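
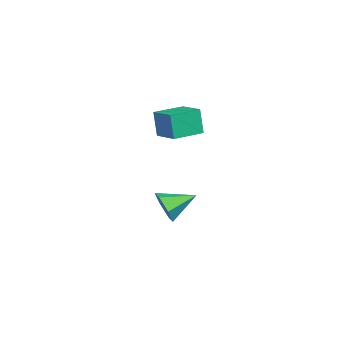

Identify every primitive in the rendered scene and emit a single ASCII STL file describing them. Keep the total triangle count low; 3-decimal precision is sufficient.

solid 
facet normal -0.590 -0.790 -0.168
outer loop
vertex 3.037 -2.569 3.919
vertex 1.912 -1.736 3.955
vertex 3.136 -2.383 2.697
endloop
endfacet
facet normal 0.803 -0.595 -0.026
outer loop
vertex 3.868 -1.404 2.905
vertex 3.037 -2.569 3.919
vertex 3.136 -2.383 2.697
endloop
endfacet
facet normal -0.590 -0.790 -0.168
outer loop
vertex 3.136 -2.383 2.697
vertex 1.912 -1.736 3.955
vertex 2.011 -1.55 2.733
endloop
endfacet
facet normal 0.079 0.150 -0.985
outer loop
vertex 2.011 -1.55 2.733
vertex 3.868 -1.404 2.905
vertex 3.136 -2.383 2.697
endloop
endfacet
facet normal -0.079 -0.150 0.985
outer loop
vertex 3.037 -2.569 3.919
vertex 2.644 -0.757 4.163
vertex 1.912 -1.736 3.955
endloop
endfacet
facet normal 0.803 -0.595 -0.026
outer loop
vertex 3.769 -1.59 4.127
vertex 3.037 -2.569 3.919
vertex 3.868 -1.404 2.905
endloop
endfacet
facet normal -0.079 -0.150 0.985
outer loop
vertex 3.769 -1.59 4.127
vertex 2.644 -0.757 4.163
vertex 3.037 -2.569 3.919
endloop
endfacet
facet normal -0.803 0.595 0.026
outer loop
vertex 1.912 -1.736 3.955
vertex 2.644 -0.757 4.163
vertex 2.011 -1.55 2.733
endloop
endfacet
facet normal 0.079 0.150 -0.985
outer loop
vertex 2.743 -0.571 2.941
vertex 3.868 -1.404 2.905
vertex 2.011 -1.55 2.733
endloop
endfacet
facet normal -0.803 0.595 0.026
outer loop
vertex 2.011 -1.55 2.733
vertex 2.644 -0.757 4.163
vertex 2.743 -0.571 2.941
endloop
endfacet
facet normal 0.590 0.790 0.168
outer loop
vertex 2.743 -0.571 2.941
vertex 3.769 -1.59 4.127
vertex 3.868 -1.404 2.905
endloop
endfacet
facet normal 0.590 0.790 0.168
outer loop
vertex 2.644 -0.757 4.163
vertex 3.769 -1.59 4.127
vertex 2.743 -0.571 2.941
endloop
endfacet
facet normal 0.539 -0.762 -0.359
outer loop
vertex 2.222 -2.053 -2.447
vertex 1.929 -2.553 -1.826
vertex 1.51 -2.502 -2.564
endloop
endfacet
facet normal -0.316 0.675 -0.666
outer loop
vertex 2.222 -2.053 -2.447
vertex 1.51 -2.502 -2.564
vertex 1.131 -1.427 -1.294
endloop
endfacet
facet normal 0.540 -0.761 -0.359
outer loop
vertex 1.51 -2.502 -2.564
vertex 1.929 -2.553 -1.826
vertex 1.217 -3.003 -1.942
endloop
endfacet
facet normal -0.928 0.097 -0.359
outer loop
vertex 1.51 -2.502 -2.564
vertex 1.217 -3.003 -1.942
vertex 1.131 -1.427 -1.294
endloop
endfacet
facet normal 0.540 -0.761 -0.360
outer loop
vertex 1.217 -3.003 -1.942
vertex 1.929 -2.553 -1.826
vertex 1.637 -3.054 -1.204
endloop
endfacet
facet normal -0.851 -0.239 0.468
outer loop
vertex 1.217 -3.003 -1.942
vertex 1.637 -3.054 -1.204
vertex 1.131 -1.427 -1.294
endloop
endfacet
facet normal 0.540 -0.761 -0.360
outer loop
vertex 1.637 -3.054 -1.204
vertex 1.929 -2.553 -1.826
vertex 2.349 -2.604 -1.088
endloop
endfacet
facet normal -0.163 0.004 0.987
outer loop
vertex 1.637 -3.054 -1.204
vertex 2.349 -2.604 -1.088
vertex 1.131 -1.427 -1.294
endloop
endfacet
facet normal 0.539 -0.762 -0.359
outer loop
vertex 2.349 -2.604 -1.088
vertex 1.929 -2.553 -1.826
vertex 2.641 -2.104 -1.71
endloop
endfacet
facet normal 0.448 0.582 0.678
outer loop
vertex 2.349 -2.604 -1.088
vertex 2.641 -2.104 -1.71
vertex 1.131 -1.427 -1.294
endloop
endfacet
facet normal 0.539 -0.762 -0.359
outer loop
vertex 2.641 -2.104 -1.71
vertex 1.929 -2.553 -1.826
vertex 2.222 -2.053 -2.447
endloop
endfacet
facet normal 0.371 0.917 -0.147
outer loop
vertex 2.641 -2.104 -1.71
vertex 2.222 -2.053 -2.447
vertex 1.131 -1.427 -1.294
endloop
endfacet

endsolid


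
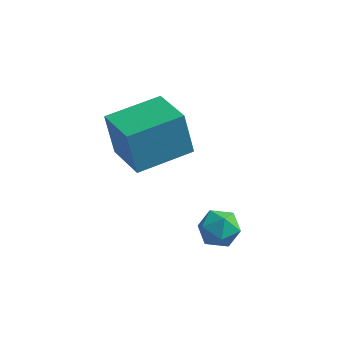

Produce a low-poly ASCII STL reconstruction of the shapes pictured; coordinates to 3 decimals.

solid 
facet normal -0.669 -0.737 -0.093
outer loop
vertex -2.01 0.881 -1.13
vertex -3.183 1.993 -1.508
vertex -1.648 0.744 -2.651
endloop
endfacet
facet normal 0.707 -0.670 0.228
outer loop
vertex -0.357 2.167 -2.472
vertex -2.01 0.881 -1.13
vertex -1.648 0.744 -2.651
endloop
endfacet
facet normal -0.669 -0.737 -0.093
outer loop
vertex -1.648 0.744 -2.651
vertex -3.183 1.993 -1.508
vertex -2.821 1.856 -3.03
endloop
endfacet
facet normal 0.230 -0.087 -0.969
outer loop
vertex -2.821 1.856 -3.03
vertex -0.357 2.167 -2.472
vertex -1.648 0.744 -2.651
endloop
endfacet
facet normal -0.230 0.087 0.969
outer loop
vertex -2.01 0.881 -1.13
vertex -1.892 3.416 -1.329
vertex -3.183 1.993 -1.508
endloop
endfacet
facet normal 0.707 -0.670 0.228
outer loop
vertex -0.719 2.304 -0.95
vertex -2.01 0.881 -1.13
vertex -0.357 2.167 -2.472
endloop
endfacet
facet normal -0.231 0.087 0.969
outer loop
vertex -0.719 2.304 -0.95
vertex -1.892 3.416 -1.329
vertex -2.01 0.881 -1.13
endloop
endfacet
facet normal -0.707 0.670 -0.228
outer loop
vertex -3.183 1.993 -1.508
vertex -1.892 3.416 -1.329
vertex -2.821 1.856 -3.03
endloop
endfacet
facet normal 0.230 -0.086 -0.969
outer loop
vertex -1.53 3.279 -2.85
vertex -0.357 2.167 -2.472
vertex -2.821 1.856 -3.03
endloop
endfacet
facet normal -0.706 0.670 -0.228
outer loop
vertex -2.821 1.856 -3.03
vertex -1.892 3.416 -1.329
vertex -1.53 3.279 -2.85
endloop
endfacet
facet normal 0.669 0.737 0.093
outer loop
vertex -1.53 3.279 -2.85
vertex -0.719 2.304 -0.95
vertex -0.357 2.167 -2.472
endloop
endfacet
facet normal 0.669 0.737 0.093
outer loop
vertex -1.892 3.416 -1.329
vertex -0.719 2.304 -0.95
vertex -1.53 3.279 -2.85
endloop
endfacet
facet normal -0.357 -0.149 0.922
outer loop
vertex 0.787 0.351 -3.281
vertex 0.8 -0.356 -3.39
vertex 1.372 -0.026 -3.115
endloop
endfacet
facet normal 0.034 0.446 0.894
outer loop
vertex 0.787 0.351 -3.281
vertex 1.372 -0.026 -3.115
vertex 1.436 0.61 -3.435
endloop
endfacet
facet normal -0.255 0.879 0.404
outer loop
vertex 0.787 0.351 -3.281
vertex 1.436 0.61 -3.435
vertex 0.904 0.673 -3.908
endloop
endfacet
facet normal -0.825 0.550 0.128
outer loop
vertex 0.787 0.351 -3.281
vertex 0.904 0.673 -3.908
vertex 0.511 0.077 -3.881
endloop
endfacet
facet normal -0.890 -0.085 0.448
outer loop
vertex 0.787 0.351 -3.281
vertex 0.511 0.077 -3.881
vertex 0.8 -0.356 -3.39
endloop
endfacet
facet normal 0.689 0.269 0.673
outer loop
vertex 1.436 0.61 -3.435
vertex 1.372 -0.026 -3.115
vertex 1.849 0.063 -3.639
endloop
endfacet
facet normal 0.056 -0.694 0.718
outer loop
vertex 1.372 -0.026 -3.115
vertex 0.8 -0.356 -3.39
vertex 1.456 -0.533 -3.612
endloop
endfacet
facet normal -0.806 -0.591 -0.047
outer loop
vertex 0.8 -0.356 -3.39
vertex 0.511 0.077 -3.881
vertex 0.924 -0.47 -4.085
endloop
endfacet
facet normal -0.701 0.437 -0.564
outer loop
vertex 0.511 0.077 -3.881
vertex 0.904 0.673 -3.908
vertex 0.988 0.166 -4.405
endloop
endfacet
facet normal 0.221 0.968 -0.119
outer loop
vertex 0.904 0.673 -3.908
vertex 1.436 0.61 -3.435
vertex 1.56 0.496 -4.13
endloop
endfacet
facet normal 0.825 -0.550 -0.128
outer loop
vertex 1.573 -0.211 -4.239
vertex 1.849 0.063 -3.639
vertex 1.456 -0.533 -3.612
endloop
endfacet
facet normal 0.255 -0.879 -0.404
outer loop
vertex 1.573 -0.211 -4.239
vertex 1.456 -0.533 -3.612
vertex 0.924 -0.47 -4.085
endloop
endfacet
facet normal -0.034 -0.446 -0.894
outer loop
vertex 1.573 -0.211 -4.239
vertex 0.924 -0.47 -4.085
vertex 0.988 0.166 -4.405
endloop
endfacet
facet normal 0.357 0.149 -0.922
outer loop
vertex 1.573 -0.211 -4.239
vertex 0.988 0.166 -4.405
vertex 1.56 0.496 -4.13
endloop
endfacet
facet normal 0.890 0.085 -0.448
outer loop
vertex 1.573 -0.211 -4.239
vertex 1.56 0.496 -4.13
vertex 1.849 0.063 -3.639
endloop
endfacet
facet normal 0.701 -0.437 0.564
outer loop
vertex 1.456 -0.533 -3.612
vertex 1.849 0.063 -3.639
vertex 1.372 -0.026 -3.115
endloop
endfacet
facet normal -0.221 -0.968 0.119
outer loop
vertex 0.924 -0.47 -4.085
vertex 1.456 -0.533 -3.612
vertex 0.8 -0.356 -3.39
endloop
endfacet
facet normal -0.689 -0.269 -0.673
outer loop
vertex 0.988 0.166 -4.405
vertex 0.924 -0.47 -4.085
vertex 0.511 0.077 -3.881
endloop
endfacet
facet normal -0.056 0.694 -0.718
outer loop
vertex 1.56 0.496 -4.13
vertex 0.988 0.166 -4.405
vertex 0.904 0.673 -3.908
endloop
endfacet
facet normal 0.806 0.591 0.047
outer loop
vertex 1.849 0.063 -3.639
vertex 1.56 0.496 -4.13
vertex 1.436 0.61 -3.435
endloop
endfacet

endsolid


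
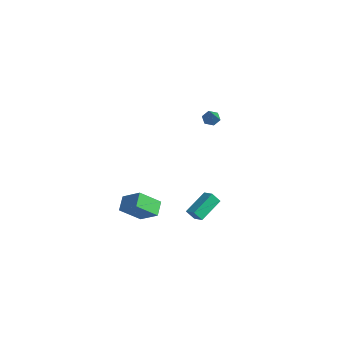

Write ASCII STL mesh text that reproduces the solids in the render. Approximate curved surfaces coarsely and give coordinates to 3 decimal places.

solid 
facet normal -0.562 0.472 -0.680
outer loop
vertex 1.825 0.162 2.96
vertex 1.445 0.277 3.354
vertex 1.864 0.635 3.256
endloop
endfacet
facet normal 0.937 0.126 -0.325
outer loop
vertex 1.825 0.162 2.96
vertex 1.864 0.635 3.256
vertex 2.515 -0.617 4.646
endloop
endfacet
facet normal -0.562 0.471 -0.680
outer loop
vertex 1.864 0.635 3.256
vertex 1.445 0.277 3.354
vertex 1.484 0.751 3.65
endloop
endfacet
facet normal 0.596 0.715 0.365
outer loop
vertex 1.864 0.635 3.256
vertex 1.484 0.751 3.65
vertex 2.515 -0.617 4.646
endloop
endfacet
facet normal -0.564 0.470 -0.679
outer loop
vertex 1.484 0.751 3.65
vertex 1.445 0.277 3.354
vertex 1.065 0.392 3.749
endloop
endfacet
facet normal -0.202 0.472 0.858
outer loop
vertex 1.484 0.751 3.65
vertex 1.065 0.392 3.749
vertex 2.515 -0.617 4.646
endloop
endfacet
facet normal -0.564 0.469 -0.679
outer loop
vertex 1.065 0.392 3.749
vertex 1.445 0.277 3.354
vertex 1.027 -0.082 3.453
endloop
endfacet
facet normal -0.659 -0.360 0.661
outer loop
vertex 1.065 0.392 3.749
vertex 1.027 -0.082 3.453
vertex 2.515 -0.617 4.646
endloop
endfacet
facet normal -0.564 0.469 -0.679
outer loop
vertex 1.027 -0.082 3.453
vertex 1.445 0.277 3.354
vertex 1.407 -0.197 3.058
endloop
endfacet
facet normal -0.317 -0.948 -0.029
outer loop
vertex 1.027 -0.082 3.453
vertex 1.407 -0.197 3.058
vertex 2.515 -0.617 4.646
endloop
endfacet
facet normal -0.563 0.470 -0.680
outer loop
vertex 1.407 -0.197 3.058
vertex 1.445 0.277 3.354
vertex 1.825 0.162 2.96
endloop
endfacet
facet normal 0.482 -0.704 -0.522
outer loop
vertex 1.407 -0.197 3.058
vertex 1.825 0.162 2.96
vertex 2.515 -0.617 4.646
endloop
endfacet
facet normal -0.921 0.072 -0.384
outer loop
vertex 2.501 -2.489 -3.12
vertex 2.269 -0.899 -2.266
vertex 2.8 -2.1 -3.764
endloop
endfacet
facet normal 0.128 -0.874 -0.469
outer loop
vertex 3.591 -2.161 -3.434
vertex 2.501 -2.489 -3.12
vertex 2.8 -2.1 -3.764
endloop
endfacet
facet normal -0.921 0.072 -0.384
outer loop
vertex 2.8 -2.1 -3.764
vertex 2.269 -0.899 -2.266
vertex 2.568 -0.509 -2.91
endloop
endfacet
facet normal 0.369 0.481 -0.795
outer loop
vertex 2.568 -0.509 -2.91
vertex 3.591 -2.161 -3.434
vertex 2.8 -2.1 -3.764
endloop
endfacet
facet normal -0.369 -0.481 0.795
outer loop
vertex 2.501 -2.489 -3.12
vertex 3.06 -0.96 -1.936
vertex 2.269 -0.899 -2.266
endloop
endfacet
facet normal 0.128 -0.874 -0.470
outer loop
vertex 3.292 -2.551 -2.79
vertex 2.501 -2.489 -3.12
vertex 3.591 -2.161 -3.434
endloop
endfacet
facet normal -0.369 -0.481 0.795
outer loop
vertex 3.292 -2.551 -2.79
vertex 3.06 -0.96 -1.936
vertex 2.501 -2.489 -3.12
endloop
endfacet
facet normal -0.128 0.874 0.469
outer loop
vertex 2.269 -0.899 -2.266
vertex 3.06 -0.96 -1.936
vertex 2.568 -0.509 -2.91
endloop
endfacet
facet normal 0.369 0.481 -0.795
outer loop
vertex 3.359 -0.571 -2.58
vertex 3.591 -2.161 -3.434
vertex 2.568 -0.509 -2.91
endloop
endfacet
facet normal -0.127 0.874 0.469
outer loop
vertex 2.568 -0.509 -2.91
vertex 3.06 -0.96 -1.936
vertex 3.359 -0.571 -2.58
endloop
endfacet
facet normal 0.921 -0.072 0.384
outer loop
vertex 3.359 -0.571 -2.58
vertex 3.292 -2.551 -2.79
vertex 3.591 -2.161 -3.434
endloop
endfacet
facet normal 0.921 -0.072 0.384
outer loop
vertex 3.06 -0.96 -1.936
vertex 3.292 -2.551 -2.79
vertex 3.359 -0.571 -2.58
endloop
endfacet
facet normal -0.534 0.657 0.532
outer loop
vertex -1.895 -3.818 -3.568
vertex -0.63 -3.495 -2.697
vertex -1.449 -2.549 -4.687
endloop
endfacet
facet normal -0.806 -0.206 -0.555
outer loop
vertex -0.85 -3.285 -5.283
vertex -1.895 -3.818 -3.568
vertex -1.449 -2.549 -4.687
endloop
endfacet
facet normal -0.534 0.657 0.532
outer loop
vertex -1.449 -2.549 -4.687
vertex -0.63 -3.495 -2.697
vertex -0.183 -2.226 -3.816
endloop
endfacet
facet normal 0.255 0.725 -0.639
outer loop
vertex -0.183 -2.226 -3.816
vertex -0.85 -3.285 -5.283
vertex -1.449 -2.549 -4.687
endloop
endfacet
facet normal -0.255 -0.725 0.639
outer loop
vertex -1.895 -3.818 -3.568
vertex -0.031 -4.231 -3.293
vertex -0.63 -3.495 -2.697
endloop
endfacet
facet normal -0.806 -0.205 -0.555
outer loop
vertex -1.297 -4.554 -4.164
vertex -1.895 -3.818 -3.568
vertex -0.85 -3.285 -5.283
endloop
endfacet
facet normal -0.255 -0.725 0.640
outer loop
vertex -1.297 -4.554 -4.164
vertex -0.031 -4.231 -3.293
vertex -1.895 -3.818 -3.568
endloop
endfacet
facet normal 0.806 0.206 0.555
outer loop
vertex -0.63 -3.495 -2.697
vertex -0.031 -4.231 -3.293
vertex -0.183 -2.226 -3.816
endloop
endfacet
facet normal 0.255 0.725 -0.640
outer loop
vertex 0.415 -2.962 -4.412
vertex -0.85 -3.285 -5.283
vertex -0.183 -2.226 -3.816
endloop
endfacet
facet normal 0.806 0.206 0.555
outer loop
vertex -0.183 -2.226 -3.816
vertex -0.031 -4.231 -3.293
vertex 0.415 -2.962 -4.412
endloop
endfacet
facet normal 0.534 -0.657 -0.532
outer loop
vertex 0.415 -2.962 -4.412
vertex -1.297 -4.554 -4.164
vertex -0.85 -3.285 -5.283
endloop
endfacet
facet normal 0.534 -0.657 -0.532
outer loop
vertex -0.031 -4.231 -3.293
vertex -1.297 -4.554 -4.164
vertex 0.415 -2.962 -4.412
endloop
endfacet

endsolid


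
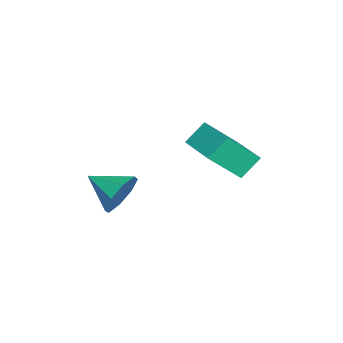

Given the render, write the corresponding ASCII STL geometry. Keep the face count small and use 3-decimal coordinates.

solid 
facet normal -0.824 -0.555 -0.119
outer loop
vertex -3.512 -0.782 -3.812
vertex -3.94 -0.281 -3.184
vertex -3.975 0.129 -4.854
endloop
endfacet
facet normal 0.470 -0.550 -0.690
outer loop
vertex -2.74 0.961 -4.676
vertex -3.512 -0.782 -3.812
vertex -3.975 0.129 -4.854
endloop
endfacet
facet normal -0.824 -0.555 -0.119
outer loop
vertex -3.975 0.129 -4.854
vertex -3.94 -0.281 -3.184
vertex -4.403 0.63 -4.227
endloop
endfacet
facet normal -0.317 0.624 -0.715
outer loop
vertex -4.403 0.63 -4.227
vertex -2.74 0.961 -4.676
vertex -3.975 0.129 -4.854
endloop
endfacet
facet normal 0.317 -0.624 0.714
outer loop
vertex -3.512 -0.782 -3.812
vertex -2.705 0.551 -3.006
vertex -3.94 -0.281 -3.184
endloop
endfacet
facet normal 0.471 -0.550 -0.690
outer loop
vertex -2.277 0.05 -3.633
vertex -3.512 -0.782 -3.812
vertex -2.74 0.961 -4.676
endloop
endfacet
facet normal 0.317 -0.624 0.715
outer loop
vertex -2.277 0.05 -3.633
vertex -2.705 0.551 -3.006
vertex -3.512 -0.782 -3.812
endloop
endfacet
facet normal -0.470 0.551 0.690
outer loop
vertex -3.94 -0.281 -3.184
vertex -2.705 0.551 -3.006
vertex -4.403 0.63 -4.227
endloop
endfacet
facet normal -0.317 0.624 -0.714
outer loop
vertex -3.168 1.462 -4.048
vertex -2.74 0.961 -4.676
vertex -4.403 0.63 -4.227
endloop
endfacet
facet normal -0.471 0.550 0.690
outer loop
vertex -4.403 0.63 -4.227
vertex -2.705 0.551 -3.006
vertex -3.168 1.462 -4.048
endloop
endfacet
facet normal 0.824 0.555 0.119
outer loop
vertex -3.168 1.462 -4.048
vertex -2.277 0.05 -3.633
vertex -2.74 0.961 -4.676
endloop
endfacet
facet normal 0.824 0.555 0.119
outer loop
vertex -2.705 0.551 -3.006
vertex -2.277 0.05 -3.633
vertex -3.168 1.462 -4.048
endloop
endfacet
facet normal 0.332 0.875 -0.352
outer loop
vertex 0.002 -1.939 -3.459
vertex -0.356 -2.068 -4.117
vertex -0.542 -1.733 -3.46
endloop
endfacet
facet normal -0.065 -0.166 0.984
outer loop
vertex 0.002 -1.939 -3.459
vertex -0.542 -1.733 -3.46
vertex -0.744 -3.092 -3.703
endloop
endfacet
facet normal 0.332 0.875 -0.352
outer loop
vertex -0.542 -1.733 -3.46
vertex -0.356 -2.068 -4.117
vertex -0.977 -1.723 -3.846
endloop
endfacet
facet normal -0.664 -0.035 0.747
outer loop
vertex -0.542 -1.733 -3.46
vertex -0.977 -1.723 -3.846
vertex -0.744 -3.092 -3.703
endloop
endfacet
facet normal 0.332 0.875 -0.353
outer loop
vertex -0.977 -1.723 -3.846
vertex -0.356 -2.068 -4.117
vertex -1.048 -1.916 -4.391
endloop
endfacet
facet normal -0.973 -0.147 0.179
outer loop
vertex -0.977 -1.723 -3.846
vertex -1.048 -1.916 -4.391
vertex -0.744 -3.092 -3.703
endloop
endfacet
facet normal 0.332 0.874 -0.354
outer loop
vertex -1.048 -1.916 -4.391
vertex -0.356 -2.068 -4.117
vertex -0.714 -2.198 -4.774
endloop
endfacet
facet normal -0.812 -0.436 -0.387
outer loop
vertex -1.048 -1.916 -4.391
vertex -0.714 -2.198 -4.774
vertex -0.744 -3.092 -3.703
endloop
endfacet
facet normal 0.332 0.874 -0.354
outer loop
vertex -0.714 -2.198 -4.774
vertex -0.356 -2.068 -4.117
vertex -0.17 -2.404 -4.773
endloop
endfacet
facet normal -0.277 -0.734 -0.620
outer loop
vertex -0.714 -2.198 -4.774
vertex -0.17 -2.404 -4.773
vertex -0.744 -3.092 -3.703
endloop
endfacet
facet normal 0.332 0.874 -0.354
outer loop
vertex -0.17 -2.404 -4.773
vertex -0.356 -2.068 -4.117
vertex 0.265 -2.413 -4.387
endloop
endfacet
facet normal 0.322 -0.865 -0.384
outer loop
vertex -0.17 -2.404 -4.773
vertex 0.265 -2.413 -4.387
vertex -0.744 -3.092 -3.703
endloop
endfacet
facet normal 0.333 0.875 -0.353
outer loop
vertex 0.265 -2.413 -4.387
vertex -0.356 -2.068 -4.117
vertex 0.337 -2.221 -3.843
endloop
endfacet
facet normal 0.631 -0.754 0.183
outer loop
vertex 0.265 -2.413 -4.387
vertex 0.337 -2.221 -3.843
vertex -0.744 -3.092 -3.703
endloop
endfacet
facet normal 0.332 0.875 -0.352
outer loop
vertex 0.337 -2.221 -3.843
vertex -0.356 -2.068 -4.117
vertex 0.002 -1.939 -3.459
endloop
endfacet
facet normal 0.471 -0.463 0.751
outer loop
vertex 0.337 -2.221 -3.843
vertex 0.002 -1.939 -3.459
vertex -0.744 -3.092 -3.703
endloop
endfacet

endsolid


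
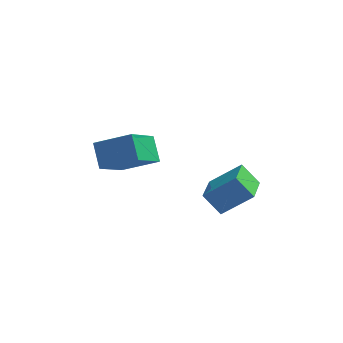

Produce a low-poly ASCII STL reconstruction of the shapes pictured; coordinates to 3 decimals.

solid 
facet normal -0.648 0.140 0.749
outer loop
vertex 1.282 -0.184 -1.439
vertex 1.263 1.464 -1.764
vertex -0.028 -0.414 -2.53
endloop
endfacet
facet normal 0.011 -0.981 0.194
outer loop
vertex 0.757 -0.584 -3.436
vertex 1.282 -0.184 -1.439
vertex -0.028 -0.414 -2.53
endloop
endfacet
facet normal -0.648 0.140 0.748
outer loop
vertex -0.028 -0.414 -2.53
vertex 1.263 1.464 -1.764
vertex -0.046 1.234 -2.855
endloop
endfacet
facet normal -0.761 -0.133 -0.635
outer loop
vertex -0.046 1.234 -2.855
vertex 0.757 -0.584 -3.436
vertex -0.028 -0.414 -2.53
endloop
endfacet
facet normal 0.761 0.134 0.634
outer loop
vertex 1.282 -0.184 -1.439
vertex 2.048 1.294 -2.67
vertex 1.263 1.464 -1.764
endloop
endfacet
facet normal 0.011 -0.981 0.194
outer loop
vertex 2.066 -0.354 -2.345
vertex 1.282 -0.184 -1.439
vertex 0.757 -0.584 -3.436
endloop
endfacet
facet normal 0.762 0.133 0.634
outer loop
vertex 2.066 -0.354 -2.345
vertex 2.048 1.294 -2.67
vertex 1.282 -0.184 -1.439
endloop
endfacet
facet normal -0.011 0.981 -0.194
outer loop
vertex 1.263 1.464 -1.764
vertex 2.048 1.294 -2.67
vertex -0.046 1.234 -2.855
endloop
endfacet
facet normal -0.762 -0.134 -0.634
outer loop
vertex 0.738 1.064 -3.761
vertex 0.757 -0.584 -3.436
vertex -0.046 1.234 -2.855
endloop
endfacet
facet normal -0.011 0.981 -0.194
outer loop
vertex -0.046 1.234 -2.855
vertex 2.048 1.294 -2.67
vertex 0.738 1.064 -3.761
endloop
endfacet
facet normal 0.648 -0.140 -0.748
outer loop
vertex 0.738 1.064 -3.761
vertex 2.066 -0.354 -2.345
vertex 0.757 -0.584 -3.436
endloop
endfacet
facet normal 0.648 -0.141 -0.749
outer loop
vertex 2.048 1.294 -2.67
vertex 2.066 -0.354 -2.345
vertex 0.738 1.064 -3.761
endloop
endfacet
facet normal -0.904 0.013 -0.428
outer loop
vertex -4.827 0.799 -0.784
vertex -4.262 2.43 -1.927
vertex -4.385 -0.026 -1.743
endloop
endfacet
facet normal -0.273 -0.788 0.552
outer loop
vertex -2.758 -0.05 -0.973
vertex -4.827 0.799 -0.784
vertex -4.385 -0.026 -1.743
endloop
endfacet
facet normal -0.904 0.013 -0.428
outer loop
vertex -4.385 -0.026 -1.743
vertex -4.262 2.43 -1.927
vertex -3.82 1.605 -2.886
endloop
endfacet
facet normal 0.330 -0.616 -0.716
outer loop
vertex -3.82 1.605 -2.886
vertex -2.758 -0.05 -0.973
vertex -4.385 -0.026 -1.743
endloop
endfacet
facet normal -0.330 0.616 0.716
outer loop
vertex -4.827 0.799 -0.784
vertex -2.635 2.406 -1.157
vertex -4.262 2.43 -1.927
endloop
endfacet
facet normal -0.273 -0.788 0.552
outer loop
vertex -3.2 0.775 -0.014
vertex -4.827 0.799 -0.784
vertex -2.758 -0.05 -0.973
endloop
endfacet
facet normal -0.330 0.616 0.716
outer loop
vertex -3.2 0.775 -0.014
vertex -2.635 2.406 -1.157
vertex -4.827 0.799 -0.784
endloop
endfacet
facet normal 0.273 0.788 -0.552
outer loop
vertex -4.262 2.43 -1.927
vertex -2.635 2.406 -1.157
vertex -3.82 1.605 -2.886
endloop
endfacet
facet normal 0.330 -0.616 -0.716
outer loop
vertex -2.193 1.581 -2.116
vertex -2.758 -0.05 -0.973
vertex -3.82 1.605 -2.886
endloop
endfacet
facet normal 0.273 0.788 -0.552
outer loop
vertex -3.82 1.605 -2.886
vertex -2.635 2.406 -1.157
vertex -2.193 1.581 -2.116
endloop
endfacet
facet normal 0.904 -0.013 0.428
outer loop
vertex -2.193 1.581 -2.116
vertex -3.2 0.775 -0.014
vertex -2.758 -0.05 -0.973
endloop
endfacet
facet normal 0.904 -0.013 0.428
outer loop
vertex -2.635 2.406 -1.157
vertex -3.2 0.775 -0.014
vertex -2.193 1.581 -2.116
endloop
endfacet

endsolid


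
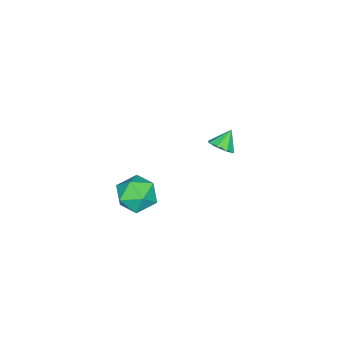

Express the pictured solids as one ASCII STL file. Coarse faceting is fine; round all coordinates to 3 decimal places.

solid 
facet normal 0.650 -0.129 -0.749
outer loop
vertex -2.15 -0.127 -1.688
vertex -2.502 0.312 -2.069
vertex -1.986 0.363 -1.63
endloop
endfacet
facet normal 0.255 -0.197 0.947
outer loop
vertex -2.15 -0.127 -1.688
vertex -1.986 0.363 -1.63
vertex -3.178 0.448 -1.291
endloop
endfacet
facet normal 0.650 -0.132 -0.749
outer loop
vertex -1.986 0.363 -1.63
vertex -2.502 0.312 -2.069
vertex -2.123 0.823 -1.83
endloop
endfacet
facet normal 0.274 0.451 0.850
outer loop
vertex -1.986 0.363 -1.63
vertex -2.123 0.823 -1.83
vertex -3.178 0.448 -1.291
endloop
endfacet
facet normal 0.649 -0.131 -0.749
outer loop
vertex -2.123 0.823 -1.83
vertex -2.502 0.312 -2.069
vertex -2.483 0.984 -2.17
endloop
endfacet
facet normal -0.064 0.874 0.482
outer loop
vertex -2.123 0.823 -1.83
vertex -2.483 0.984 -2.17
vertex -3.178 0.448 -1.291
endloop
endfacet
facet normal 0.649 -0.131 -0.749
outer loop
vertex -2.483 0.984 -2.17
vertex -2.502 0.312 -2.069
vertex -2.854 0.752 -2.451
endloop
endfacet
facet normal -0.561 0.825 0.060
outer loop
vertex -2.483 0.984 -2.17
vertex -2.854 0.752 -2.451
vertex -3.178 0.448 -1.291
endloop
endfacet
facet normal 0.650 -0.130 -0.749
outer loop
vertex -2.854 0.752 -2.451
vertex -2.502 0.312 -2.069
vertex -3.019 0.261 -2.509
endloop
endfacet
facet normal -0.927 0.332 -0.172
outer loop
vertex -2.854 0.752 -2.451
vertex -3.019 0.261 -2.509
vertex -3.178 0.448 -1.291
endloop
endfacet
facet normal 0.650 -0.130 -0.749
outer loop
vertex -3.019 0.261 -2.509
vertex -2.502 0.312 -2.069
vertex -2.881 -0.199 -2.309
endloop
endfacet
facet normal -0.946 -0.316 -0.075
outer loop
vertex -3.019 0.261 -2.509
vertex -2.881 -0.199 -2.309
vertex -3.178 0.448 -1.291
endloop
endfacet
facet normal 0.649 -0.130 -0.749
outer loop
vertex -2.881 -0.199 -2.309
vertex -2.502 0.312 -2.069
vertex -2.521 -0.36 -1.969
endloop
endfacet
facet normal -0.607 -0.739 0.293
outer loop
vertex -2.881 -0.199 -2.309
vertex -2.521 -0.36 -1.969
vertex -3.178 0.448 -1.291
endloop
endfacet
facet normal 0.649 -0.130 -0.749
outer loop
vertex -2.521 -0.36 -1.969
vertex -2.502 0.312 -2.069
vertex -2.15 -0.127 -1.688
endloop
endfacet
facet normal -0.109 -0.690 0.716
outer loop
vertex -2.521 -0.36 -1.969
vertex -2.15 -0.127 -1.688
vertex -3.178 0.448 -1.291
endloop
endfacet
facet normal -0.417 -0.025 0.908
outer loop
vertex 2.726 -0.007 -0.355
vertex 2.475 -0.985 -0.497
vertex 3.373 -0.745 -0.078
endloop
endfacet
facet normal 0.123 0.441 0.889
outer loop
vertex 2.726 -0.007 -0.355
vertex 3.373 -0.745 -0.078
vertex 3.724 0.092 -0.542
endloop
endfacet
facet normal -0.020 0.924 0.383
outer loop
vertex 2.726 -0.007 -0.355
vertex 3.724 0.092 -0.542
vertex 3.043 0.37 -1.248
endloop
endfacet
facet normal -0.648 0.756 0.089
outer loop
vertex 2.726 -0.007 -0.355
vertex 3.043 0.37 -1.248
vertex 2.271 -0.295 -1.221
endloop
endfacet
facet normal -0.895 0.170 0.414
outer loop
vertex 2.726 -0.007 -0.355
vertex 2.271 -0.295 -1.221
vertex 2.475 -0.985 -0.497
endloop
endfacet
facet normal 0.712 0.088 0.697
outer loop
vertex 3.724 0.092 -0.542
vertex 3.373 -0.745 -0.078
vertex 4.089 -0.825 -0.799
endloop
endfacet
facet normal -0.162 -0.666 0.728
outer loop
vertex 3.373 -0.745 -0.078
vertex 2.475 -0.985 -0.497
vertex 3.317 -1.49 -0.772
endloop
endfacet
facet normal -0.933 -0.351 -0.072
outer loop
vertex 2.475 -0.985 -0.497
vertex 2.271 -0.295 -1.221
vertex 2.636 -1.212 -1.478
endloop
endfacet
facet normal -0.535 0.597 -0.598
outer loop
vertex 2.271 -0.295 -1.221
vertex 3.043 0.37 -1.248
vertex 2.987 -0.375 -1.942
endloop
endfacet
facet normal 0.481 0.868 -0.122
outer loop
vertex 3.043 0.37 -1.248
vertex 3.724 0.092 -0.542
vertex 3.885 -0.135 -1.523
endloop
endfacet
facet normal 0.648 -0.756 -0.089
outer loop
vertex 3.634 -1.113 -1.665
vertex 4.089 -0.825 -0.799
vertex 3.317 -1.49 -0.772
endloop
endfacet
facet normal 0.020 -0.924 -0.383
outer loop
vertex 3.634 -1.113 -1.665
vertex 3.317 -1.49 -0.772
vertex 2.636 -1.212 -1.478
endloop
endfacet
facet normal -0.123 -0.441 -0.889
outer loop
vertex 3.634 -1.113 -1.665
vertex 2.636 -1.212 -1.478
vertex 2.987 -0.375 -1.942
endloop
endfacet
facet normal 0.417 0.025 -0.908
outer loop
vertex 3.634 -1.113 -1.665
vertex 2.987 -0.375 -1.942
vertex 3.885 -0.135 -1.523
endloop
endfacet
facet normal 0.895 -0.170 -0.414
outer loop
vertex 3.634 -1.113 -1.665
vertex 3.885 -0.135 -1.523
vertex 4.089 -0.825 -0.799
endloop
endfacet
facet normal 0.535 -0.597 0.598
outer loop
vertex 3.317 -1.49 -0.772
vertex 4.089 -0.825 -0.799
vertex 3.373 -0.745 -0.078
endloop
endfacet
facet normal -0.481 -0.868 0.122
outer loop
vertex 2.636 -1.212 -1.478
vertex 3.317 -1.49 -0.772
vertex 2.475 -0.985 -0.497
endloop
endfacet
facet normal -0.712 -0.088 -0.697
outer loop
vertex 2.987 -0.375 -1.942
vertex 2.636 -1.212 -1.478
vertex 2.271 -0.295 -1.221
endloop
endfacet
facet normal 0.162 0.666 -0.728
outer loop
vertex 3.885 -0.135 -1.523
vertex 2.987 -0.375 -1.942
vertex 3.043 0.37 -1.248
endloop
endfacet
facet normal 0.933 0.351 0.072
outer loop
vertex 4.089 -0.825 -0.799
vertex 3.885 -0.135 -1.523
vertex 3.724 0.092 -0.542
endloop
endfacet

endsolid


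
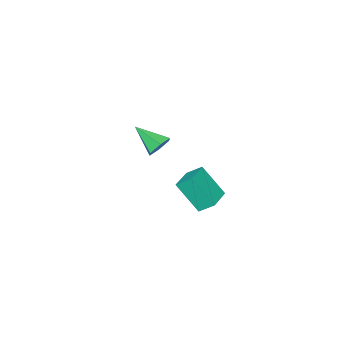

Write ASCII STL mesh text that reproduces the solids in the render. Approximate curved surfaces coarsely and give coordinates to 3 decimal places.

solid 
facet normal -0.104 0.839 -0.534
outer loop
vertex 3.864 4.003 2.988
vertex 3.53 3.656 2.508
vertex 3.188 3.941 3.022
endloop
endfacet
facet normal 0.031 0.202 0.979
outer loop
vertex 3.864 4.003 2.988
vertex 3.188 3.941 3.022
vertex 3.69 2.364 3.332
endloop
endfacet
facet normal -0.105 0.838 -0.535
outer loop
vertex 3.188 3.941 3.022
vertex 3.53 3.656 2.508
vertex 2.853 3.593 2.542
endloop
endfacet
facet normal -0.770 -0.122 0.626
outer loop
vertex 3.188 3.941 3.022
vertex 2.853 3.593 2.542
vertex 3.69 2.364 3.332
endloop
endfacet
facet normal -0.105 0.838 -0.536
outer loop
vertex 2.853 3.593 2.542
vertex 3.53 3.656 2.508
vertex 3.196 3.308 2.029
endloop
endfacet
facet normal -0.763 -0.625 -0.163
outer loop
vertex 2.853 3.593 2.542
vertex 3.196 3.308 2.029
vertex 3.69 2.364 3.332
endloop
endfacet
facet normal -0.106 0.838 -0.535
outer loop
vertex 3.196 3.308 2.029
vertex 3.53 3.656 2.508
vertex 3.872 3.371 1.994
endloop
endfacet
facet normal 0.044 -0.801 -0.597
outer loop
vertex 3.196 3.308 2.029
vertex 3.872 3.371 1.994
vertex 3.69 2.364 3.332
endloop
endfacet
facet normal -0.104 0.839 -0.534
outer loop
vertex 3.872 3.371 1.994
vertex 3.53 3.656 2.508
vertex 4.206 3.718 2.474
endloop
endfacet
facet normal 0.845 -0.476 -0.244
outer loop
vertex 3.872 3.371 1.994
vertex 4.206 3.718 2.474
vertex 3.69 2.364 3.332
endloop
endfacet
facet normal -0.104 0.839 -0.534
outer loop
vertex 4.206 3.718 2.474
vertex 3.53 3.656 2.508
vertex 3.864 4.003 2.988
endloop
endfacet
facet normal 0.839 0.025 0.544
outer loop
vertex 4.206 3.718 2.474
vertex 3.864 4.003 2.988
vertex 3.69 2.364 3.332
endloop
endfacet
facet normal -0.939 -0.338 -0.063
outer loop
vertex -1.465 1.867 -2.143
vertex -1.776 3.008 -3.643
vertex -1.168 1.155 -2.746
endloop
endfacet
facet normal 0.162 -0.597 0.785
outer loop
vertex 0.156 1.632 -2.657
vertex -1.465 1.867 -2.143
vertex -1.168 1.155 -2.746
endloop
endfacet
facet normal -0.939 -0.339 -0.063
outer loop
vertex -1.168 1.155 -2.746
vertex -1.776 3.008 -3.643
vertex -1.478 2.295 -4.246
endloop
endfacet
facet normal 0.303 -0.727 -0.616
outer loop
vertex -1.478 2.295 -4.246
vertex 0.156 1.632 -2.657
vertex -1.168 1.155 -2.746
endloop
endfacet
facet normal -0.303 0.727 0.616
outer loop
vertex -1.465 1.867 -2.143
vertex -0.452 3.485 -3.554
vertex -1.776 3.008 -3.643
endloop
endfacet
facet normal 0.163 -0.597 0.786
outer loop
vertex -0.142 2.345 -2.054
vertex -1.465 1.867 -2.143
vertex 0.156 1.632 -2.657
endloop
endfacet
facet normal -0.304 0.727 0.615
outer loop
vertex -0.142 2.345 -2.054
vertex -0.452 3.485 -3.554
vertex -1.465 1.867 -2.143
endloop
endfacet
facet normal -0.162 0.597 -0.786
outer loop
vertex -1.776 3.008 -3.643
vertex -0.452 3.485 -3.554
vertex -1.478 2.295 -4.246
endloop
endfacet
facet normal 0.304 -0.727 -0.616
outer loop
vertex -0.155 2.773 -4.157
vertex 0.156 1.632 -2.657
vertex -1.478 2.295 -4.246
endloop
endfacet
facet normal -0.163 0.597 -0.785
outer loop
vertex -1.478 2.295 -4.246
vertex -0.452 3.485 -3.554
vertex -0.155 2.773 -4.157
endloop
endfacet
facet normal 0.939 0.339 0.063
outer loop
vertex -0.155 2.773 -4.157
vertex -0.142 2.345 -2.054
vertex 0.156 1.632 -2.657
endloop
endfacet
facet normal 0.939 0.338 0.063
outer loop
vertex -0.452 3.485 -3.554
vertex -0.142 2.345 -2.054
vertex -0.155 2.773 -4.157
endloop
endfacet

endsolid


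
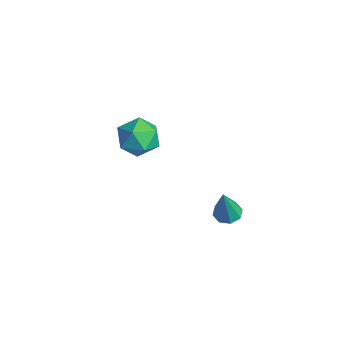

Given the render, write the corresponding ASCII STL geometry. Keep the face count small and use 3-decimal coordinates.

solid 
facet normal -0.815 -0.158 0.557
outer loop
vertex -3.643 -1.982 3.787
vertex -3.183 -2.822 4.221
vertex -3.067 -1.873 4.66
endloop
endfacet
facet normal -0.733 0.537 0.417
outer loop
vertex -3.643 -1.982 3.787
vertex -3.067 -1.873 4.66
vertex -2.988 -1.165 3.887
endloop
endfacet
facet normal -0.728 0.620 -0.292
outer loop
vertex -3.643 -1.982 3.787
vertex -2.988 -1.165 3.887
vertex -3.055 -1.676 2.97
endloop
endfacet
facet normal -0.807 -0.024 -0.590
outer loop
vertex -3.643 -1.982 3.787
vertex -3.055 -1.676 2.97
vertex -3.176 -2.7 3.177
endloop
endfacet
facet normal -0.861 -0.505 -0.065
outer loop
vertex -3.643 -1.982 3.787
vertex -3.176 -2.7 3.177
vertex -3.183 -2.822 4.221
endloop
endfacet
facet normal -0.096 0.739 0.667
outer loop
vertex -2.988 -1.165 3.887
vertex -3.067 -1.873 4.66
vertex -2.124 -1.5 4.383
endloop
endfacet
facet normal -0.229 -0.385 0.894
outer loop
vertex -3.067 -1.873 4.66
vertex -3.183 -2.822 4.221
vertex -2.245 -2.524 4.59
endloop
endfacet
facet normal -0.302 -0.947 -0.113
outer loop
vertex -3.183 -2.822 4.221
vertex -3.176 -2.7 3.177
vertex -2.312 -3.035 3.673
endloop
endfacet
facet normal -0.216 -0.169 -0.962
outer loop
vertex -3.176 -2.7 3.177
vertex -3.055 -1.676 2.97
vertex -2.233 -2.327 2.9
endloop
endfacet
facet normal -0.089 0.873 -0.480
outer loop
vertex -3.055 -1.676 2.97
vertex -2.988 -1.165 3.887
vertex -2.117 -1.378 3.339
endloop
endfacet
facet normal 0.807 0.024 0.590
outer loop
vertex -1.657 -2.218 3.773
vertex -2.124 -1.5 4.383
vertex -2.245 -2.524 4.59
endloop
endfacet
facet normal 0.728 -0.620 0.292
outer loop
vertex -1.657 -2.218 3.773
vertex -2.245 -2.524 4.59
vertex -2.312 -3.035 3.673
endloop
endfacet
facet normal 0.733 -0.537 -0.417
outer loop
vertex -1.657 -2.218 3.773
vertex -2.312 -3.035 3.673
vertex -2.233 -2.327 2.9
endloop
endfacet
facet normal 0.815 0.158 -0.557
outer loop
vertex -1.657 -2.218 3.773
vertex -2.233 -2.327 2.9
vertex -2.117 -1.378 3.339
endloop
endfacet
facet normal 0.861 0.505 0.065
outer loop
vertex -1.657 -2.218 3.773
vertex -2.117 -1.378 3.339
vertex -2.124 -1.5 4.383
endloop
endfacet
facet normal 0.216 0.169 0.962
outer loop
vertex -2.245 -2.524 4.59
vertex -2.124 -1.5 4.383
vertex -3.067 -1.873 4.66
endloop
endfacet
facet normal 0.089 -0.873 0.480
outer loop
vertex -2.312 -3.035 3.673
vertex -2.245 -2.524 4.59
vertex -3.183 -2.822 4.221
endloop
endfacet
facet normal 0.096 -0.739 -0.667
outer loop
vertex -2.233 -2.327 2.9
vertex -2.312 -3.035 3.673
vertex -3.176 -2.7 3.177
endloop
endfacet
facet normal 0.229 0.385 -0.894
outer loop
vertex -2.117 -1.378 3.339
vertex -2.233 -2.327 2.9
vertex -3.055 -1.676 2.97
endloop
endfacet
facet normal 0.302 0.947 0.113
outer loop
vertex -2.124 -1.5 4.383
vertex -2.117 -1.378 3.339
vertex -2.988 -1.165 3.887
endloop
endfacet
facet normal -0.227 0.222 -0.948
outer loop
vertex 3.127 -0.072 2.75
vertex 2.613 -0.398 2.797
vertex 2.765 0.185 2.897
endloop
endfacet
facet normal 0.632 0.704 0.325
outer loop
vertex 3.127 -0.072 2.75
vertex 2.765 0.185 2.897
vertex 3.027 -0.802 4.523
endloop
endfacet
facet normal -0.229 0.222 -0.948
outer loop
vertex 2.765 0.185 2.897
vertex 2.613 -0.398 2.797
vertex 2.315 0.1 2.986
endloop
endfacet
facet normal -0.057 0.849 0.525
outer loop
vertex 2.765 0.185 2.897
vertex 2.315 0.1 2.986
vertex 3.027 -0.802 4.523
endloop
endfacet
facet normal -0.228 0.223 -0.948
outer loop
vertex 2.315 0.1 2.986
vertex 2.613 -0.398 2.797
vertex 2.039 -0.276 2.964
endloop
endfacet
facet normal -0.672 0.459 0.581
outer loop
vertex 2.315 0.1 2.986
vertex 2.039 -0.276 2.964
vertex 3.027 -0.802 4.523
endloop
endfacet
facet normal -0.228 0.224 -0.948
outer loop
vertex 2.039 -0.276 2.964
vertex 2.613 -0.398 2.797
vertex 2.099 -0.723 2.844
endloop
endfacet
facet normal -0.855 -0.239 0.461
outer loop
vertex 2.039 -0.276 2.964
vertex 2.099 -0.723 2.844
vertex 3.027 -0.802 4.523
endloop
endfacet
facet normal -0.227 0.222 -0.948
outer loop
vertex 2.099 -0.723 2.844
vertex 2.613 -0.398 2.797
vertex 2.461 -0.98 2.697
endloop
endfacet
facet normal -0.497 -0.835 0.236
outer loop
vertex 2.099 -0.723 2.844
vertex 2.461 -0.98 2.697
vertex 3.027 -0.802 4.523
endloop
endfacet
facet normal -0.227 0.222 -0.948
outer loop
vertex 2.461 -0.98 2.697
vertex 2.613 -0.398 2.797
vertex 2.911 -0.895 2.609
endloop
endfacet
facet normal 0.192 -0.981 0.036
outer loop
vertex 2.461 -0.98 2.697
vertex 2.911 -0.895 2.609
vertex 3.027 -0.802 4.523
endloop
endfacet
facet normal -0.227 0.222 -0.948
outer loop
vertex 2.911 -0.895 2.609
vertex 2.613 -0.398 2.797
vertex 3.187 -0.519 2.631
endloop
endfacet
facet normal 0.807 -0.591 -0.020
outer loop
vertex 2.911 -0.895 2.609
vertex 3.187 -0.519 2.631
vertex 3.027 -0.802 4.523
endloop
endfacet
facet normal -0.227 0.222 -0.948
outer loop
vertex 3.187 -0.519 2.631
vertex 2.613 -0.398 2.797
vertex 3.127 -0.072 2.75
endloop
endfacet
facet normal 0.989 0.106 0.100
outer loop
vertex 3.187 -0.519 2.631
vertex 3.127 -0.072 2.75
vertex 3.027 -0.802 4.523
endloop
endfacet

endsolid


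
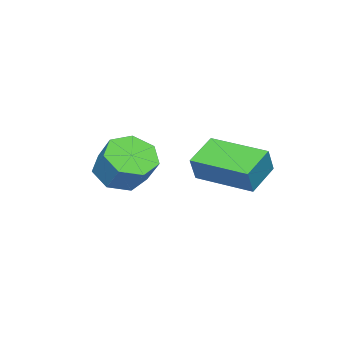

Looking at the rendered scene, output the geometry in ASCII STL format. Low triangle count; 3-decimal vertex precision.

solid 
facet normal -0.916 0.024 0.399
outer loop
vertex 1.228 2.582 -1.79
vertex 1.248 4.681 -1.869
vertex 0.824 2.551 -2.715
endloop
endfacet
facet normal -0.010 -0.999 0.038
outer loop
vertex 2.052 2.519 -3.251
vertex 1.228 2.582 -1.79
vertex 0.824 2.551 -2.715
endloop
endfacet
facet normal -0.916 0.024 0.399
outer loop
vertex 0.824 2.551 -2.715
vertex 1.248 4.681 -1.869
vertex 0.844 4.65 -2.794
endloop
endfacet
facet normal -0.401 -0.031 -0.916
outer loop
vertex 0.844 4.65 -2.794
vertex 2.052 2.519 -3.251
vertex 0.824 2.551 -2.715
endloop
endfacet
facet normal 0.401 0.031 0.916
outer loop
vertex 1.228 2.582 -1.79
vertex 2.476 4.649 -2.405
vertex 1.248 4.681 -1.869
endloop
endfacet
facet normal -0.010 -0.999 0.038
outer loop
vertex 2.456 2.55 -2.326
vertex 1.228 2.582 -1.79
vertex 2.052 2.519 -3.251
endloop
endfacet
facet normal 0.401 0.031 0.916
outer loop
vertex 2.456 2.55 -2.326
vertex 2.476 4.649 -2.405
vertex 1.228 2.582 -1.79
endloop
endfacet
facet normal 0.010 0.999 -0.038
outer loop
vertex 1.248 4.681 -1.869
vertex 2.476 4.649 -2.405
vertex 0.844 4.65 -2.794
endloop
endfacet
facet normal -0.401 -0.031 -0.916
outer loop
vertex 2.072 4.618 -3.33
vertex 2.052 2.519 -3.251
vertex 0.844 4.65 -2.794
endloop
endfacet
facet normal 0.010 0.999 -0.038
outer loop
vertex 0.844 4.65 -2.794
vertex 2.476 4.649 -2.405
vertex 2.072 4.618 -3.33
endloop
endfacet
facet normal 0.916 -0.024 -0.399
outer loop
vertex 2.072 4.618 -3.33
vertex 2.456 2.55 -2.326
vertex 2.052 2.519 -3.251
endloop
endfacet
facet normal 0.916 -0.024 -0.399
outer loop
vertex 2.476 4.649 -2.405
vertex 2.456 2.55 -2.326
vertex 2.072 4.618 -3.33
endloop
endfacet
facet normal -0.278 -0.549 -0.788
outer loop
vertex 3.605 -0.372 -3.07
vertex 2.863 0.191 -3.2
vertex 3.728 0.269 -3.56
endloop
endfacet
facet normal 0.949 -0.286 -0.136
outer loop
vertex 3.605 -0.372 -3.07
vertex 3.728 0.269 -3.56
vertex 3.958 0.326 -2.07
endloop
endfacet
facet normal 0.948 -0.287 -0.135
outer loop
vertex 3.958 0.326 -2.07
vertex 3.728 0.269 -3.56
vertex 4.082 0.967 -2.56
endloop
endfacet
facet normal 0.279 0.549 0.788
outer loop
vertex 3.958 0.326 -2.07
vertex 4.082 0.967 -2.56
vertex 3.217 0.889 -2.2
endloop
endfacet
facet normal -0.278 -0.549 -0.788
outer loop
vertex 3.728 0.269 -3.56
vertex 2.863 0.191 -3.2
vertex 3.2 0.851 -3.779
endloop
endfacet
facet normal 0.709 0.435 -0.555
outer loop
vertex 3.728 0.269 -3.56
vertex 3.2 0.851 -3.779
vertex 4.082 0.967 -2.56
endloop
endfacet
facet normal 0.709 0.435 -0.555
outer loop
vertex 4.082 0.967 -2.56
vertex 3.2 0.851 -3.779
vertex 3.554 1.548 -2.779
endloop
endfacet
facet normal 0.278 0.550 0.788
outer loop
vertex 4.082 0.967 -2.56
vertex 3.554 1.548 -2.779
vertex 3.217 0.889 -2.2
endloop
endfacet
facet normal -0.278 -0.549 -0.788
outer loop
vertex 3.2 0.851 -3.779
vertex 2.863 0.191 -3.2
vertex 2.418 0.936 -3.562
endloop
endfacet
facet normal -0.064 0.829 -0.555
outer loop
vertex 3.2 0.851 -3.779
vertex 2.418 0.936 -3.562
vertex 3.554 1.548 -2.779
endloop
endfacet
facet normal -0.063 0.829 -0.556
outer loop
vertex 3.554 1.548 -2.779
vertex 2.418 0.936 -3.562
vertex 2.772 1.634 -2.562
endloop
endfacet
facet normal 0.279 0.549 0.788
outer loop
vertex 3.554 1.548 -2.779
vertex 2.772 1.634 -2.562
vertex 3.217 0.889 -2.2
endloop
endfacet
facet normal -0.278 -0.549 -0.788
outer loop
vertex 2.418 0.936 -3.562
vertex 2.863 0.191 -3.2
vertex 1.972 0.46 -3.073
endloop
endfacet
facet normal -0.790 0.598 -0.138
outer loop
vertex 2.418 0.936 -3.562
vertex 1.972 0.46 -3.073
vertex 2.772 1.634 -2.562
endloop
endfacet
facet normal -0.789 0.598 -0.139
outer loop
vertex 2.772 1.634 -2.562
vertex 1.972 0.46 -3.073
vertex 2.325 1.158 -2.072
endloop
endfacet
facet normal 0.279 0.549 0.788
outer loop
vertex 2.772 1.634 -2.562
vertex 2.325 1.158 -2.072
vertex 3.217 0.889 -2.2
endloop
endfacet
facet normal -0.278 -0.550 -0.788
outer loop
vertex 1.972 0.46 -3.073
vertex 2.863 0.191 -3.2
vertex 2.196 -0.218 -2.679
endloop
endfacet
facet normal -0.921 -0.082 0.382
outer loop
vertex 1.972 0.46 -3.073
vertex 2.196 -0.218 -2.679
vertex 2.325 1.158 -2.072
endloop
endfacet
facet normal -0.920 -0.083 0.384
outer loop
vertex 2.325 1.158 -2.072
vertex 2.196 -0.218 -2.679
vertex 2.55 0.48 -1.679
endloop
endfacet
facet normal 0.279 0.549 0.788
outer loop
vertex 2.325 1.158 -2.072
vertex 2.55 0.48 -1.679
vertex 3.217 0.889 -2.2
endloop
endfacet
facet normal -0.279 -0.549 -0.788
outer loop
vertex 2.196 -0.218 -2.679
vertex 2.863 0.191 -3.2
vertex 2.923 -0.588 -2.678
endloop
endfacet
facet normal -0.358 -0.701 0.616
outer loop
vertex 2.196 -0.218 -2.679
vertex 2.923 -0.588 -2.678
vertex 2.55 0.48 -1.679
endloop
endfacet
facet normal -0.359 -0.701 0.616
outer loop
vertex 2.55 0.48 -1.679
vertex 2.923 -0.588 -2.678
vertex 3.277 0.11 -1.677
endloop
endfacet
facet normal 0.278 0.550 0.788
outer loop
vertex 2.55 0.48 -1.679
vertex 3.277 0.11 -1.677
vertex 3.217 0.889 -2.2
endloop
endfacet
facet normal -0.279 -0.549 -0.788
outer loop
vertex 2.923 -0.588 -2.678
vertex 2.863 0.191 -3.2
vertex 3.605 -0.372 -3.07
endloop
endfacet
facet normal 0.473 -0.793 0.385
outer loop
vertex 2.923 -0.588 -2.678
vertex 3.605 -0.372 -3.07
vertex 3.277 0.11 -1.677
endloop
endfacet
facet normal 0.474 -0.792 0.386
outer loop
vertex 3.277 0.11 -1.677
vertex 3.605 -0.372 -3.07
vertex 3.958 0.326 -2.07
endloop
endfacet
facet normal 0.280 0.550 0.787
outer loop
vertex 3.277 0.11 -1.677
vertex 3.958 0.326 -2.07
vertex 3.217 0.889 -2.2
endloop
endfacet

endsolid


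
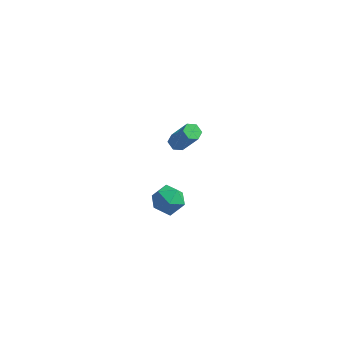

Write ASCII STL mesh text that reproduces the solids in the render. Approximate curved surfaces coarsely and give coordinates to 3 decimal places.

solid 
facet normal -0.505 0.145 -0.851
outer loop
vertex 2.707 0.959 2.687
vertex 2.255 0.647 2.902
vertex 2.278 1.231 2.988
endloop
endfacet
facet normal 0.465 0.876 -0.128
outer loop
vertex 2.707 0.959 2.687
vertex 2.278 1.231 2.988
vertex 3.738 0.665 4.422
endloop
endfacet
facet normal 0.465 0.876 -0.127
outer loop
vertex 3.738 0.665 4.422
vertex 2.278 1.231 2.988
vertex 3.309 0.936 4.723
endloop
endfacet
facet normal 0.505 -0.145 0.851
outer loop
vertex 3.738 0.665 4.422
vertex 3.309 0.936 4.723
vertex 3.285 0.353 4.638
endloop
endfacet
facet normal -0.505 0.145 -0.851
outer loop
vertex 2.278 1.231 2.988
vertex 2.255 0.647 2.902
vertex 1.826 0.919 3.203
endloop
endfacet
facet normal -0.397 0.836 0.378
outer loop
vertex 2.278 1.231 2.988
vertex 1.826 0.919 3.203
vertex 3.309 0.936 4.723
endloop
endfacet
facet normal -0.397 0.837 0.378
outer loop
vertex 3.309 0.936 4.723
vertex 1.826 0.919 3.203
vertex 2.857 0.624 4.939
endloop
endfacet
facet normal 0.506 -0.145 0.850
outer loop
vertex 3.309 0.936 4.723
vertex 2.857 0.624 4.939
vertex 3.285 0.353 4.638
endloop
endfacet
facet normal -0.505 0.145 -0.851
outer loop
vertex 1.826 0.919 3.203
vertex 2.255 0.647 2.902
vertex 1.802 0.335 3.118
endloop
endfacet
facet normal -0.862 -0.038 0.505
outer loop
vertex 1.826 0.919 3.203
vertex 1.802 0.335 3.118
vertex 2.857 0.624 4.939
endloop
endfacet
facet normal -0.862 -0.039 0.506
outer loop
vertex 2.857 0.624 4.939
vertex 1.802 0.335 3.118
vertex 2.833 0.041 4.853
endloop
endfacet
facet normal 0.505 -0.146 0.850
outer loop
vertex 2.857 0.624 4.939
vertex 2.833 0.041 4.853
vertex 3.285 0.353 4.638
endloop
endfacet
facet normal -0.505 0.145 -0.851
outer loop
vertex 1.802 0.335 3.118
vertex 2.255 0.647 2.902
vertex 2.231 0.064 2.817
endloop
endfacet
facet normal -0.464 -0.876 0.127
outer loop
vertex 1.802 0.335 3.118
vertex 2.231 0.064 2.817
vertex 2.833 0.041 4.853
endloop
endfacet
facet normal -0.466 -0.876 0.128
outer loop
vertex 2.833 0.041 4.853
vertex 2.231 0.064 2.817
vertex 3.262 -0.231 4.552
endloop
endfacet
facet normal 0.505 -0.145 0.851
outer loop
vertex 2.833 0.041 4.853
vertex 3.262 -0.231 4.552
vertex 3.285 0.353 4.638
endloop
endfacet
facet normal -0.506 0.145 -0.850
outer loop
vertex 2.231 0.064 2.817
vertex 2.255 0.647 2.902
vertex 2.683 0.376 2.601
endloop
endfacet
facet normal 0.397 -0.836 -0.378
outer loop
vertex 2.231 0.064 2.817
vertex 2.683 0.376 2.601
vertex 3.262 -0.231 4.552
endloop
endfacet
facet normal 0.397 -0.836 -0.378
outer loop
vertex 3.262 -0.231 4.552
vertex 2.683 0.376 2.601
vertex 3.714 0.081 4.337
endloop
endfacet
facet normal 0.505 -0.145 0.851
outer loop
vertex 3.262 -0.231 4.552
vertex 3.714 0.081 4.337
vertex 3.285 0.353 4.638
endloop
endfacet
facet normal -0.505 0.146 -0.850
outer loop
vertex 2.683 0.376 2.601
vertex 2.255 0.647 2.902
vertex 2.707 0.959 2.687
endloop
endfacet
facet normal 0.862 0.039 -0.505
outer loop
vertex 2.683 0.376 2.601
vertex 2.707 0.959 2.687
vertex 3.714 0.081 4.337
endloop
endfacet
facet normal 0.862 0.038 -0.506
outer loop
vertex 3.714 0.081 4.337
vertex 2.707 0.959 2.687
vertex 3.738 0.665 4.422
endloop
endfacet
facet normal 0.505 -0.145 0.851
outer loop
vertex 3.714 0.081 4.337
vertex 3.738 0.665 4.422
vertex 3.285 0.353 4.638
endloop
endfacet
facet normal -0.859 -0.399 0.322
outer loop
vertex 0.447 1.301 -3.818
vertex 0.942 0.293 -3.748
vertex 0.951 0.987 -2.863
endloop
endfacet
facet normal -0.806 0.285 0.519
outer loop
vertex 0.447 1.301 -3.818
vertex 0.951 0.987 -2.863
vertex 1.076 2.038 -3.246
endloop
endfacet
facet normal -0.731 0.679 -0.072
outer loop
vertex 0.447 1.301 -3.818
vertex 1.076 2.038 -3.246
vertex 1.144 1.993 -4.368
endloop
endfacet
facet normal -0.736 0.239 -0.633
outer loop
vertex 0.447 1.301 -3.818
vertex 1.144 1.993 -4.368
vertex 1.061 0.915 -4.678
endloop
endfacet
facet normal -0.815 -0.428 -0.390
outer loop
vertex 0.447 1.301 -3.818
vertex 1.061 0.915 -4.678
vertex 0.942 0.293 -3.748
endloop
endfacet
facet normal -0.213 0.357 0.910
outer loop
vertex 1.076 2.038 -3.246
vertex 0.951 0.987 -2.863
vertex 1.959 1.485 -2.822
endloop
endfacet
facet normal -0.298 -0.750 0.591
outer loop
vertex 0.951 0.987 -2.863
vertex 0.942 0.293 -3.748
vertex 1.876 0.407 -3.132
endloop
endfacet
facet normal -0.229 -0.795 -0.561
outer loop
vertex 0.942 0.293 -3.748
vertex 1.061 0.915 -4.678
vertex 1.944 0.362 -4.254
endloop
endfacet
facet normal -0.101 0.282 -0.954
outer loop
vertex 1.061 0.915 -4.678
vertex 1.144 1.993 -4.368
vertex 2.069 1.413 -4.637
endloop
endfacet
facet normal -0.091 0.995 -0.045
outer loop
vertex 1.144 1.993 -4.368
vertex 1.076 2.038 -3.246
vertex 2.078 2.107 -3.752
endloop
endfacet
facet normal 0.736 -0.239 0.633
outer loop
vertex 2.573 1.099 -3.682
vertex 1.959 1.485 -2.822
vertex 1.876 0.407 -3.132
endloop
endfacet
facet normal 0.731 -0.679 0.072
outer loop
vertex 2.573 1.099 -3.682
vertex 1.876 0.407 -3.132
vertex 1.944 0.362 -4.254
endloop
endfacet
facet normal 0.806 -0.285 -0.519
outer loop
vertex 2.573 1.099 -3.682
vertex 1.944 0.362 -4.254
vertex 2.069 1.413 -4.637
endloop
endfacet
facet normal 0.859 0.399 -0.322
outer loop
vertex 2.573 1.099 -3.682
vertex 2.069 1.413 -4.637
vertex 2.078 2.107 -3.752
endloop
endfacet
facet normal 0.815 0.428 0.390
outer loop
vertex 2.573 1.099 -3.682
vertex 2.078 2.107 -3.752
vertex 1.959 1.485 -2.822
endloop
endfacet
facet normal 0.101 -0.282 0.954
outer loop
vertex 1.876 0.407 -3.132
vertex 1.959 1.485 -2.822
vertex 0.951 0.987 -2.863
endloop
endfacet
facet normal 0.091 -0.995 0.045
outer loop
vertex 1.944 0.362 -4.254
vertex 1.876 0.407 -3.132
vertex 0.942 0.293 -3.748
endloop
endfacet
facet normal 0.213 -0.357 -0.910
outer loop
vertex 2.069 1.413 -4.637
vertex 1.944 0.362 -4.254
vertex 1.061 0.915 -4.678
endloop
endfacet
facet normal 0.298 0.750 -0.591
outer loop
vertex 2.078 2.107 -3.752
vertex 2.069 1.413 -4.637
vertex 1.144 1.993 -4.368
endloop
endfacet
facet normal 0.229 0.795 0.561
outer loop
vertex 1.959 1.485 -2.822
vertex 2.078 2.107 -3.752
vertex 1.076 2.038 -3.246
endloop
endfacet

endsolid


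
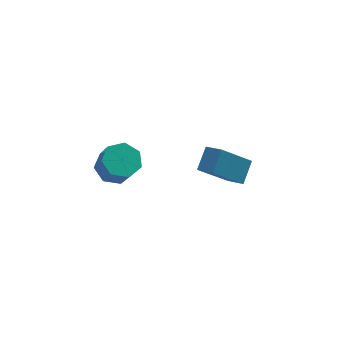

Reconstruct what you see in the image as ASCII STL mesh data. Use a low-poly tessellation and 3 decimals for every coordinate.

solid 
facet normal -0.173 0.512 -0.842
outer loop
vertex -3.32 1.259 2.819
vertex -4.087 1.558 3.158
vertex -3.276 1.922 3.213
endloop
endfacet
facet normal 0.983 0.040 -0.177
outer loop
vertex -3.32 1.259 2.819
vertex -3.276 1.922 3.213
vertex -3.086 0.563 3.964
endloop
endfacet
facet normal 0.984 0.041 -0.176
outer loop
vertex -3.086 0.563 3.964
vertex -3.276 1.922 3.213
vertex -3.043 1.226 4.358
endloop
endfacet
facet normal 0.172 -0.511 0.842
outer loop
vertex -3.086 0.563 3.964
vertex -3.043 1.226 4.358
vertex -3.853 0.862 4.302
endloop
endfacet
facet normal -0.172 0.511 -0.842
outer loop
vertex -3.276 1.922 3.213
vertex -4.087 1.558 3.158
vertex -3.843 2.311 3.565
endloop
endfacet
facet normal 0.657 0.696 0.289
outer loop
vertex -3.276 1.922 3.213
vertex -3.843 2.311 3.565
vertex -3.043 1.226 4.358
endloop
endfacet
facet normal 0.658 0.696 0.289
outer loop
vertex -3.043 1.226 4.358
vertex -3.843 2.311 3.565
vertex -3.609 1.615 4.71
endloop
endfacet
facet normal 0.172 -0.512 0.842
outer loop
vertex -3.043 1.226 4.358
vertex -3.609 1.615 4.71
vertex -3.853 0.862 4.302
endloop
endfacet
facet normal -0.172 0.511 -0.842
outer loop
vertex -3.843 2.311 3.565
vertex -4.087 1.558 3.158
vertex -4.593 2.133 3.61
endloop
endfacet
facet normal -0.164 0.828 0.537
outer loop
vertex -3.843 2.311 3.565
vertex -4.593 2.133 3.61
vertex -3.609 1.615 4.71
endloop
endfacet
facet normal -0.164 0.828 0.537
outer loop
vertex -3.609 1.615 4.71
vertex -4.593 2.133 3.61
vertex -4.36 1.437 4.755
endloop
endfacet
facet normal 0.172 -0.512 0.842
outer loop
vertex -3.609 1.615 4.71
vertex -4.36 1.437 4.755
vertex -3.853 0.862 4.302
endloop
endfacet
facet normal -0.171 0.511 -0.842
outer loop
vertex -4.593 2.133 3.61
vertex -4.087 1.558 3.158
vertex -4.962 1.522 3.314
endloop
endfacet
facet normal -0.862 0.336 0.380
outer loop
vertex -4.593 2.133 3.61
vertex -4.962 1.522 3.314
vertex -4.36 1.437 4.755
endloop
endfacet
facet normal -0.862 0.335 0.380
outer loop
vertex -4.36 1.437 4.755
vertex -4.962 1.522 3.314
vertex -4.728 0.826 4.459
endloop
endfacet
facet normal 0.172 -0.512 0.842
outer loop
vertex -4.36 1.437 4.755
vertex -4.728 0.826 4.459
vertex -3.853 0.862 4.302
endloop
endfacet
facet normal -0.171 0.512 -0.842
outer loop
vertex -4.962 1.522 3.314
vertex -4.087 1.558 3.158
vertex -4.672 0.938 2.9
endloop
endfacet
facet normal -0.911 -0.408 -0.062
outer loop
vertex -4.962 1.522 3.314
vertex -4.672 0.938 2.9
vertex -4.728 0.826 4.459
endloop
endfacet
facet normal -0.910 -0.409 -0.062
outer loop
vertex -4.728 0.826 4.459
vertex -4.672 0.938 2.9
vertex -4.438 0.243 4.045
endloop
endfacet
facet normal 0.172 -0.512 0.842
outer loop
vertex -4.728 0.826 4.459
vertex -4.438 0.243 4.045
vertex -3.853 0.862 4.302
endloop
endfacet
facet normal -0.171 0.512 -0.842
outer loop
vertex -4.672 0.938 2.9
vertex -4.087 1.558 3.158
vertex -3.941 0.821 2.68
endloop
endfacet
facet normal -0.273 -0.846 -0.458
outer loop
vertex -4.672 0.938 2.9
vertex -3.941 0.821 2.68
vertex -4.438 0.243 4.045
endloop
endfacet
facet normal -0.274 -0.846 -0.458
outer loop
vertex -4.438 0.243 4.045
vertex -3.941 0.821 2.68
vertex -3.707 0.125 3.825
endloop
endfacet
facet normal 0.171 -0.511 0.842
outer loop
vertex -4.438 0.243 4.045
vertex -3.707 0.125 3.825
vertex -3.853 0.862 4.302
endloop
endfacet
facet normal -0.173 0.512 -0.842
outer loop
vertex -3.941 0.821 2.68
vertex -4.087 1.558 3.158
vertex -3.32 1.259 2.819
endloop
endfacet
facet normal 0.569 -0.646 -0.509
outer loop
vertex -3.941 0.821 2.68
vertex -3.32 1.259 2.819
vertex -3.707 0.125 3.825
endloop
endfacet
facet normal 0.569 -0.646 -0.509
outer loop
vertex -3.707 0.125 3.825
vertex -3.32 1.259 2.819
vertex -3.086 0.563 3.964
endloop
endfacet
facet normal 0.172 -0.511 0.842
outer loop
vertex -3.707 0.125 3.825
vertex -3.086 0.563 3.964
vertex -3.853 0.862 4.302
endloop
endfacet
facet normal -0.705 -0.148 0.693
outer loop
vertex 0.762 2.597 2.387
vertex 0.228 3.306 1.995
vertex 0.208 1.771 1.647
endloop
endfacet
facet normal 0.551 -0.731 0.403
outer loop
vertex 1.652 2.074 0.225
vertex 0.762 2.597 2.387
vertex 0.208 1.771 1.647
endloop
endfacet
facet normal -0.704 -0.148 0.695
outer loop
vertex 0.208 1.771 1.647
vertex 0.228 3.306 1.995
vertex -0.327 2.479 1.256
endloop
endfacet
facet normal -0.447 -0.667 -0.596
outer loop
vertex -0.327 2.479 1.256
vertex 1.652 2.074 0.225
vertex 0.208 1.771 1.647
endloop
endfacet
facet normal 0.447 0.667 0.596
outer loop
vertex 0.762 2.597 2.387
vertex 1.672 3.609 0.573
vertex 0.228 3.306 1.995
endloop
endfacet
facet normal 0.551 -0.730 0.404
outer loop
vertex 2.207 2.901 0.964
vertex 0.762 2.597 2.387
vertex 1.652 2.074 0.225
endloop
endfacet
facet normal 0.447 0.667 0.596
outer loop
vertex 2.207 2.901 0.964
vertex 1.672 3.609 0.573
vertex 0.762 2.597 2.387
endloop
endfacet
facet normal -0.551 0.730 -0.404
outer loop
vertex 0.228 3.306 1.995
vertex 1.672 3.609 0.573
vertex -0.327 2.479 1.256
endloop
endfacet
facet normal -0.447 -0.667 -0.596
outer loop
vertex 1.118 2.783 -0.167
vertex 1.652 2.074 0.225
vertex -0.327 2.479 1.256
endloop
endfacet
facet normal -0.551 0.731 -0.403
outer loop
vertex -0.327 2.479 1.256
vertex 1.672 3.609 0.573
vertex 1.118 2.783 -0.167
endloop
endfacet
facet normal 0.705 0.147 -0.694
outer loop
vertex 1.118 2.783 -0.167
vertex 2.207 2.901 0.964
vertex 1.652 2.074 0.225
endloop
endfacet
facet normal 0.704 0.149 -0.694
outer loop
vertex 1.672 3.609 0.573
vertex 2.207 2.901 0.964
vertex 1.118 2.783 -0.167
endloop
endfacet

endsolid


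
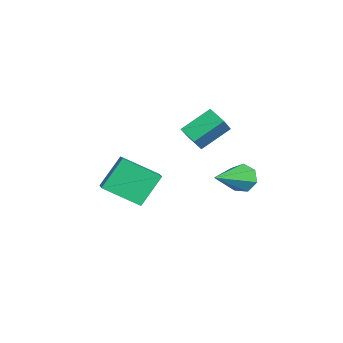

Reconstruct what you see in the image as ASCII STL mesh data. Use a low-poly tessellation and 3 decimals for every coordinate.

solid 
facet normal -0.600 0.658 -0.456
outer loop
vertex -0.486 1.587 -0.486
vertex -0.969 1.467 -0.023
vertex -0.472 1.931 -0.008
endloop
endfacet
facet normal 0.939 0.266 -0.219
outer loop
vertex -0.486 1.587 -0.486
vertex -0.472 1.931 -0.008
vertex 0.249 0.133 0.903
endloop
endfacet
facet normal -0.600 0.657 -0.456
outer loop
vertex -0.472 1.931 -0.008
vertex -0.969 1.467 -0.023
vertex -0.832 1.927 0.46
endloop
endfacet
facet normal 0.669 0.531 0.519
outer loop
vertex -0.472 1.931 -0.008
vertex -0.832 1.927 0.46
vertex 0.249 0.133 0.903
endloop
endfacet
facet normal -0.601 0.657 -0.456
outer loop
vertex -0.832 1.927 0.46
vertex -0.969 1.467 -0.023
vertex -1.295 1.576 0.564
endloop
endfacet
facet normal 0.025 0.254 0.967
outer loop
vertex -0.832 1.927 0.46
vertex -1.295 1.576 0.564
vertex 0.249 0.133 0.903
endloop
endfacet
facet normal -0.599 0.659 -0.455
outer loop
vertex -1.295 1.576 0.564
vertex -0.969 1.467 -0.023
vertex -1.513 1.144 0.226
endloop
endfacet
facet normal -0.507 -0.358 0.784
outer loop
vertex -1.295 1.576 0.564
vertex -1.513 1.144 0.226
vertex 0.249 0.133 0.903
endloop
endfacet
facet normal -0.599 0.657 -0.457
outer loop
vertex -1.513 1.144 0.226
vertex -0.969 1.467 -0.023
vertex -1.32 0.955 -0.299
endloop
endfacet
facet normal -0.526 -0.843 0.110
outer loop
vertex -1.513 1.144 0.226
vertex -1.32 0.955 -0.299
vertex 0.249 0.133 0.903
endloop
endfacet
facet normal -0.600 0.657 -0.456
outer loop
vertex -1.32 0.955 -0.299
vertex -0.969 1.467 -0.023
vertex -0.863 1.152 -0.616
endloop
endfacet
facet normal -0.019 -0.837 -0.547
outer loop
vertex -1.32 0.955 -0.299
vertex -0.863 1.152 -0.616
vertex 0.249 0.133 0.903
endloop
endfacet
facet normal -0.600 0.657 -0.456
outer loop
vertex -0.863 1.152 -0.616
vertex -0.969 1.467 -0.023
vertex -0.486 1.587 -0.486
endloop
endfacet
facet normal 0.634 -0.342 -0.694
outer loop
vertex -0.863 1.152 -0.616
vertex -0.486 1.587 -0.486
vertex 0.249 0.133 0.903
endloop
endfacet
facet normal -0.780 -0.480 0.402
outer loop
vertex -2.243 -0.681 2.152
vertex -2.56 0.522 2.972
vertex -2.956 -0.265 1.266
endloop
endfacet
facet normal 0.213 -0.808 -0.550
outer loop
vertex -2.3 0.138 0.928
vertex -2.243 -0.681 2.152
vertex -2.956 -0.265 1.266
endloop
endfacet
facet normal -0.780 -0.479 0.402
outer loop
vertex -2.956 -0.265 1.266
vertex -2.56 0.522 2.972
vertex -3.272 0.938 2.086
endloop
endfacet
facet normal -0.588 0.344 -0.732
outer loop
vertex -3.272 0.938 2.086
vertex -2.3 0.138 0.928
vertex -2.956 -0.265 1.266
endloop
endfacet
facet normal 0.588 -0.344 0.732
outer loop
vertex -2.243 -0.681 2.152
vertex -1.904 0.925 2.634
vertex -2.56 0.522 2.972
endloop
endfacet
facet normal 0.213 -0.807 -0.550
outer loop
vertex -1.588 -0.278 1.814
vertex -2.243 -0.681 2.152
vertex -2.3 0.138 0.928
endloop
endfacet
facet normal 0.589 -0.344 0.731
outer loop
vertex -1.588 -0.278 1.814
vertex -1.904 0.925 2.634
vertex -2.243 -0.681 2.152
endloop
endfacet
facet normal -0.213 0.808 0.550
outer loop
vertex -2.56 0.522 2.972
vertex -1.904 0.925 2.634
vertex -3.272 0.938 2.086
endloop
endfacet
facet normal -0.589 0.344 -0.732
outer loop
vertex -2.617 1.341 1.748
vertex -2.3 0.138 0.928
vertex -3.272 0.938 2.086
endloop
endfacet
facet normal -0.213 0.807 0.550
outer loop
vertex -3.272 0.938 2.086
vertex -1.904 0.925 2.634
vertex -2.617 1.341 1.748
endloop
endfacet
facet normal 0.780 0.479 -0.402
outer loop
vertex -2.617 1.341 1.748
vertex -1.588 -0.278 1.814
vertex -2.3 0.138 0.928
endloop
endfacet
facet normal 0.780 0.479 -0.403
outer loop
vertex -1.904 0.925 2.634
vertex -1.588 -0.278 1.814
vertex -2.617 1.341 1.748
endloop
endfacet
facet normal -0.899 0.051 -0.435
outer loop
vertex 1.155 -4.249 1.536
vertex 0.654 -3.406 2.67
vertex 1.616 -2.904 0.739
endloop
endfacet
facet normal 0.335 -0.563 -0.756
outer loop
vertex 2.506 -2.954 1.17
vertex 1.155 -4.249 1.536
vertex 1.616 -2.904 0.739
endloop
endfacet
facet normal -0.899 0.051 -0.435
outer loop
vertex 1.616 -2.904 0.739
vertex 0.654 -3.406 2.67
vertex 1.115 -2.061 1.874
endloop
endfacet
facet normal 0.283 0.826 -0.488
outer loop
vertex 1.115 -2.061 1.874
vertex 2.506 -2.954 1.17
vertex 1.616 -2.904 0.739
endloop
endfacet
facet normal -0.283 -0.825 0.489
outer loop
vertex 1.155 -4.249 1.536
vertex 1.544 -3.456 3.101
vertex 0.654 -3.406 2.67
endloop
endfacet
facet normal 0.334 -0.562 -0.757
outer loop
vertex 2.045 -4.299 1.966
vertex 1.155 -4.249 1.536
vertex 2.506 -2.954 1.17
endloop
endfacet
facet normal -0.282 -0.826 0.489
outer loop
vertex 2.045 -4.299 1.966
vertex 1.544 -3.456 3.101
vertex 1.155 -4.249 1.536
endloop
endfacet
facet normal -0.335 0.562 0.756
outer loop
vertex 0.654 -3.406 2.67
vertex 1.544 -3.456 3.101
vertex 1.115 -2.061 1.874
endloop
endfacet
facet normal 0.283 0.825 -0.489
outer loop
vertex 2.005 -2.111 2.304
vertex 2.506 -2.954 1.17
vertex 1.115 -2.061 1.874
endloop
endfacet
facet normal -0.334 0.563 0.756
outer loop
vertex 1.115 -2.061 1.874
vertex 1.544 -3.456 3.101
vertex 2.005 -2.111 2.304
endloop
endfacet
facet normal 0.899 -0.051 0.435
outer loop
vertex 2.005 -2.111 2.304
vertex 2.045 -4.299 1.966
vertex 2.506 -2.954 1.17
endloop
endfacet
facet normal 0.899 -0.051 0.435
outer loop
vertex 1.544 -3.456 3.101
vertex 2.045 -4.299 1.966
vertex 2.005 -2.111 2.304
endloop
endfacet

endsolid


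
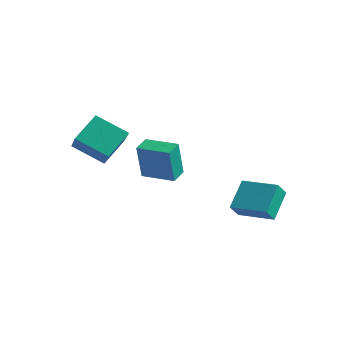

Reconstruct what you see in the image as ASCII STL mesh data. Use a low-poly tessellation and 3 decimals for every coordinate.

solid 
facet normal -0.978 -0.203 -0.051
outer loop
vertex -0.627 -2.883 1.384
vertex -0.831 -1.937 1.537
vertex -0.59 -2.543 -0.668
endloop
endfacet
facet normal 0.208 -0.966 -0.156
outer loop
vertex 1.151 -2.183 -0.577
vertex -0.627 -2.883 1.384
vertex -0.59 -2.543 -0.668
endloop
endfacet
facet normal -0.978 -0.203 -0.051
outer loop
vertex -0.59 -2.543 -0.668
vertex -0.831 -1.937 1.537
vertex -0.794 -1.597 -0.515
endloop
endfacet
facet normal 0.018 0.163 -0.986
outer loop
vertex -0.794 -1.597 -0.515
vertex 1.151 -2.183 -0.577
vertex -0.59 -2.543 -0.668
endloop
endfacet
facet normal -0.018 -0.163 0.986
outer loop
vertex -0.627 -2.883 1.384
vertex 0.91 -1.577 1.628
vertex -0.831 -1.937 1.537
endloop
endfacet
facet normal 0.208 -0.966 -0.156
outer loop
vertex 1.114 -2.523 1.475
vertex -0.627 -2.883 1.384
vertex 1.151 -2.183 -0.577
endloop
endfacet
facet normal -0.018 -0.163 0.986
outer loop
vertex 1.114 -2.523 1.475
vertex 0.91 -1.577 1.628
vertex -0.627 -2.883 1.384
endloop
endfacet
facet normal -0.208 0.966 0.156
outer loop
vertex -0.831 -1.937 1.537
vertex 0.91 -1.577 1.628
vertex -0.794 -1.597 -0.515
endloop
endfacet
facet normal 0.018 0.163 -0.986
outer loop
vertex 0.947 -1.237 -0.424
vertex 1.151 -2.183 -0.577
vertex -0.794 -1.597 -0.515
endloop
endfacet
facet normal -0.208 0.966 0.156
outer loop
vertex -0.794 -1.597 -0.515
vertex 0.91 -1.577 1.628
vertex 0.947 -1.237 -0.424
endloop
endfacet
facet normal 0.978 0.203 0.051
outer loop
vertex 0.947 -1.237 -0.424
vertex 1.114 -2.523 1.475
vertex 1.151 -2.183 -0.577
endloop
endfacet
facet normal 0.978 0.203 0.051
outer loop
vertex 0.91 -1.577 1.628
vertex 1.114 -2.523 1.475
vertex 0.947 -1.237 -0.424
endloop
endfacet
facet normal -0.983 -0.130 -0.132
outer loop
vertex 2.155 0.919 -3.428
vertex 1.809 2.36 -2.271
vertex 2.177 1.593 -4.259
endloop
endfacet
facet normal 0.184 -0.766 -0.616
outer loop
vertex 4.191 1.86 -3.989
vertex 2.155 0.919 -3.428
vertex 2.177 1.593 -4.259
endloop
endfacet
facet normal -0.983 -0.130 -0.132
outer loop
vertex 2.177 1.593 -4.259
vertex 1.809 2.36 -2.271
vertex 1.831 3.033 -3.102
endloop
endfacet
facet normal 0.021 0.629 -0.777
outer loop
vertex 1.831 3.033 -3.102
vertex 4.191 1.86 -3.989
vertex 2.177 1.593 -4.259
endloop
endfacet
facet normal -0.021 -0.629 0.777
outer loop
vertex 2.155 0.919 -3.428
vertex 3.823 2.627 -2.001
vertex 1.809 2.36 -2.271
endloop
endfacet
facet normal 0.184 -0.766 -0.616
outer loop
vertex 4.169 1.187 -3.158
vertex 2.155 0.919 -3.428
vertex 4.191 1.86 -3.989
endloop
endfacet
facet normal -0.020 -0.629 0.777
outer loop
vertex 4.169 1.187 -3.158
vertex 3.823 2.627 -2.001
vertex 2.155 0.919 -3.428
endloop
endfacet
facet normal -0.184 0.766 0.616
outer loop
vertex 1.809 2.36 -2.271
vertex 3.823 2.627 -2.001
vertex 1.831 3.033 -3.102
endloop
endfacet
facet normal 0.020 0.629 -0.777
outer loop
vertex 3.845 3.301 -2.832
vertex 4.191 1.86 -3.989
vertex 1.831 3.033 -3.102
endloop
endfacet
facet normal -0.184 0.766 0.616
outer loop
vertex 1.831 3.033 -3.102
vertex 3.823 2.627 -2.001
vertex 3.845 3.301 -2.832
endloop
endfacet
facet normal 0.983 0.130 0.132
outer loop
vertex 3.845 3.301 -2.832
vertex 4.169 1.187 -3.158
vertex 4.191 1.86 -3.989
endloop
endfacet
facet normal 0.983 0.130 0.132
outer loop
vertex 3.823 2.627 -2.001
vertex 4.169 1.187 -3.158
vertex 3.845 3.301 -2.832
endloop
endfacet
facet normal -0.580 0.499 -0.644
outer loop
vertex -3.936 -2.356 1.83
vertex -2.357 -1.744 0.883
vertex -4.008 -3.792 0.782
endloop
endfacet
facet normal -0.814 -0.315 0.488
outer loop
vertex -2.843 -4.796 2.077
vertex -3.936 -2.356 1.83
vertex -4.008 -3.792 0.782
endloop
endfacet
facet normal -0.580 0.499 -0.644
outer loop
vertex -4.008 -3.792 0.782
vertex -2.357 -1.744 0.883
vertex -2.429 -3.181 -0.165
endloop
endfacet
facet normal -0.041 -0.807 -0.589
outer loop
vertex -2.429 -3.181 -0.165
vertex -2.843 -4.796 2.077
vertex -4.008 -3.792 0.782
endloop
endfacet
facet normal 0.041 0.807 0.589
outer loop
vertex -3.936 -2.356 1.83
vertex -1.192 -2.748 2.178
vertex -2.357 -1.744 0.883
endloop
endfacet
facet normal -0.814 -0.315 0.488
outer loop
vertex -2.771 -3.359 3.125
vertex -3.936 -2.356 1.83
vertex -2.843 -4.796 2.077
endloop
endfacet
facet normal 0.041 0.807 0.589
outer loop
vertex -2.771 -3.359 3.125
vertex -1.192 -2.748 2.178
vertex -3.936 -2.356 1.83
endloop
endfacet
facet normal 0.814 0.315 -0.488
outer loop
vertex -2.357 -1.744 0.883
vertex -1.192 -2.748 2.178
vertex -2.429 -3.181 -0.165
endloop
endfacet
facet normal -0.040 -0.807 -0.589
outer loop
vertex -1.264 -4.184 1.13
vertex -2.843 -4.796 2.077
vertex -2.429 -3.181 -0.165
endloop
endfacet
facet normal 0.814 0.315 -0.488
outer loop
vertex -2.429 -3.181 -0.165
vertex -1.192 -2.748 2.178
vertex -1.264 -4.184 1.13
endloop
endfacet
facet normal 0.580 -0.499 0.644
outer loop
vertex -1.264 -4.184 1.13
vertex -2.771 -3.359 3.125
vertex -2.843 -4.796 2.077
endloop
endfacet
facet normal 0.580 -0.499 0.644
outer loop
vertex -1.192 -2.748 2.178
vertex -2.771 -3.359 3.125
vertex -1.264 -4.184 1.13
endloop
endfacet

endsolid


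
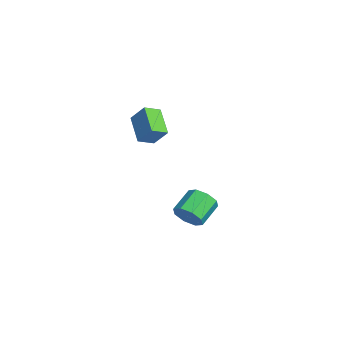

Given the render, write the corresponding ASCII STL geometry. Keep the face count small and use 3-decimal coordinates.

solid 
facet normal -0.402 -0.503 -0.765
outer loop
vertex -0.209 -2.296 2.947
vertex -1.887 -2.493 3.959
vertex -0.587 -1.326 2.508
endloop
endfacet
facet normal 0.852 0.100 -0.513
outer loop
vertex -0.013 -0.607 3.601
vertex -0.209 -2.296 2.947
vertex -0.587 -1.326 2.508
endloop
endfacet
facet normal -0.401 -0.504 -0.765
outer loop
vertex -0.587 -1.326 2.508
vertex -1.887 -2.493 3.959
vertex -2.266 -1.524 3.519
endloop
endfacet
facet normal -0.335 0.858 -0.389
outer loop
vertex -2.266 -1.524 3.519
vertex -0.013 -0.607 3.601
vertex -0.587 -1.326 2.508
endloop
endfacet
facet normal 0.335 -0.858 0.389
outer loop
vertex -0.209 -2.296 2.947
vertex -1.313 -1.774 5.052
vertex -1.887 -2.493 3.959
endloop
endfacet
facet normal 0.852 0.100 -0.514
outer loop
vertex 0.366 -1.576 4.041
vertex -0.209 -2.296 2.947
vertex -0.013 -0.607 3.601
endloop
endfacet
facet normal 0.335 -0.858 0.389
outer loop
vertex 0.366 -1.576 4.041
vertex -1.313 -1.774 5.052
vertex -0.209 -2.296 2.947
endloop
endfacet
facet normal -0.852 -0.100 0.513
outer loop
vertex -1.887 -2.493 3.959
vertex -1.313 -1.774 5.052
vertex -2.266 -1.524 3.519
endloop
endfacet
facet normal -0.335 0.858 -0.389
outer loop
vertex -1.691 -0.804 4.613
vertex -0.013 -0.607 3.601
vertex -2.266 -1.524 3.519
endloop
endfacet
facet normal -0.852 -0.100 0.514
outer loop
vertex -2.266 -1.524 3.519
vertex -1.313 -1.774 5.052
vertex -1.691 -0.804 4.613
endloop
endfacet
facet normal 0.402 0.504 0.764
outer loop
vertex -1.691 -0.804 4.613
vertex 0.366 -1.576 4.041
vertex -0.013 -0.607 3.601
endloop
endfacet
facet normal 0.402 0.503 0.765
outer loop
vertex -1.313 -1.774 5.052
vertex 0.366 -1.576 4.041
vertex -1.691 -0.804 4.613
endloop
endfacet
facet normal 0.638 -0.607 -0.473
outer loop
vertex 0.276 0.735 -2.912
vertex -0.408 0.595 -3.656
vertex 0.348 1.258 -3.487
endloop
endfacet
facet normal 0.764 0.427 0.484
outer loop
vertex 0.276 0.735 -2.912
vertex 0.348 1.258 -3.487
vertex -0.848 1.805 -2.081
endloop
endfacet
facet normal 0.764 0.426 0.484
outer loop
vertex -0.848 1.805 -2.081
vertex 0.348 1.258 -3.487
vertex -0.775 2.328 -2.656
endloop
endfacet
facet normal -0.638 0.608 0.472
outer loop
vertex -0.848 1.805 -2.081
vertex -0.775 2.328 -2.656
vertex -1.532 1.665 -2.824
endloop
endfacet
facet normal 0.639 -0.608 -0.472
outer loop
vertex 0.348 1.258 -3.487
vertex -0.408 0.595 -3.656
vertex -0.022 1.393 -4.161
endloop
endfacet
facet normal 0.607 0.775 -0.178
outer loop
vertex 0.348 1.258 -3.487
vertex -0.022 1.393 -4.161
vertex -0.775 2.328 -2.656
endloop
endfacet
facet normal 0.606 0.775 -0.178
outer loop
vertex -0.775 2.328 -2.656
vertex -0.022 1.393 -4.161
vertex -1.146 2.463 -3.329
endloop
endfacet
facet normal -0.637 0.608 0.473
outer loop
vertex -0.775 2.328 -2.656
vertex -1.146 2.463 -3.329
vertex -1.532 1.665 -2.824
endloop
endfacet
facet normal 0.638 -0.608 -0.473
outer loop
vertex -0.022 1.393 -4.161
vertex -0.408 0.595 -3.656
vertex -0.619 1.06 -4.539
endloop
endfacet
facet normal 0.093 0.670 -0.737
outer loop
vertex -0.022 1.393 -4.161
vertex -0.619 1.06 -4.539
vertex -1.146 2.463 -3.329
endloop
endfacet
facet normal 0.093 0.670 -0.737
outer loop
vertex -1.146 2.463 -3.329
vertex -0.619 1.06 -4.539
vertex -1.742 2.13 -3.707
endloop
endfacet
facet normal -0.639 0.608 0.472
outer loop
vertex -1.146 2.463 -3.329
vertex -1.742 2.13 -3.707
vertex -1.532 1.665 -2.824
endloop
endfacet
facet normal 0.638 -0.608 -0.473
outer loop
vertex -0.619 1.06 -4.539
vertex -0.408 0.595 -3.656
vertex -1.092 0.455 -4.399
endloop
endfacet
facet normal -0.475 0.172 -0.863
outer loop
vertex -0.619 1.06 -4.539
vertex -1.092 0.455 -4.399
vertex -1.742 2.13 -3.707
endloop
endfacet
facet normal -0.474 0.173 -0.863
outer loop
vertex -1.742 2.13 -3.707
vertex -1.092 0.455 -4.399
vertex -2.216 1.525 -3.568
endloop
endfacet
facet normal -0.638 0.608 0.472
outer loop
vertex -1.742 2.13 -3.707
vertex -2.216 1.525 -3.568
vertex -1.532 1.665 -2.824
endloop
endfacet
facet normal 0.638 -0.608 -0.472
outer loop
vertex -1.092 0.455 -4.399
vertex -0.408 0.595 -3.656
vertex -1.165 -0.068 -3.824
endloop
endfacet
facet normal -0.764 -0.426 -0.485
outer loop
vertex -1.092 0.455 -4.399
vertex -1.165 -0.068 -3.824
vertex -2.216 1.525 -3.568
endloop
endfacet
facet normal -0.764 -0.427 -0.484
outer loop
vertex -2.216 1.525 -3.568
vertex -1.165 -0.068 -3.824
vertex -2.288 1.002 -2.993
endloop
endfacet
facet normal -0.638 0.607 0.473
outer loop
vertex -2.216 1.525 -3.568
vertex -2.288 1.002 -2.993
vertex -1.532 1.665 -2.824
endloop
endfacet
facet normal 0.637 -0.608 -0.473
outer loop
vertex -1.165 -0.068 -3.824
vertex -0.408 0.595 -3.656
vertex -0.794 -0.203 -3.151
endloop
endfacet
facet normal -0.606 -0.775 0.179
outer loop
vertex -1.165 -0.068 -3.824
vertex -0.794 -0.203 -3.151
vertex -2.288 1.002 -2.993
endloop
endfacet
facet normal -0.606 -0.775 0.178
outer loop
vertex -2.288 1.002 -2.993
vertex -0.794 -0.203 -3.151
vertex -1.918 0.867 -2.319
endloop
endfacet
facet normal -0.639 0.608 0.472
outer loop
vertex -2.288 1.002 -2.993
vertex -1.918 0.867 -2.319
vertex -1.532 1.665 -2.824
endloop
endfacet
facet normal 0.639 -0.608 -0.472
outer loop
vertex -0.794 -0.203 -3.151
vertex -0.408 0.595 -3.656
vertex -0.198 0.13 -2.773
endloop
endfacet
facet normal -0.093 -0.670 0.736
outer loop
vertex -0.794 -0.203 -3.151
vertex -0.198 0.13 -2.773
vertex -1.918 0.867 -2.319
endloop
endfacet
facet normal -0.093 -0.670 0.737
outer loop
vertex -1.918 0.867 -2.319
vertex -0.198 0.13 -2.773
vertex -1.321 1.2 -1.941
endloop
endfacet
facet normal -0.638 0.608 0.473
outer loop
vertex -1.918 0.867 -2.319
vertex -1.321 1.2 -1.941
vertex -1.532 1.665 -2.824
endloop
endfacet
facet normal 0.638 -0.608 -0.472
outer loop
vertex -0.198 0.13 -2.773
vertex -0.408 0.595 -3.656
vertex 0.276 0.735 -2.912
endloop
endfacet
facet normal 0.474 -0.173 0.863
outer loop
vertex -0.198 0.13 -2.773
vertex 0.276 0.735 -2.912
vertex -1.321 1.2 -1.941
endloop
endfacet
facet normal 0.475 -0.172 0.863
outer loop
vertex -1.321 1.2 -1.941
vertex 0.276 0.735 -2.912
vertex -0.848 1.805 -2.081
endloop
endfacet
facet normal -0.638 0.608 0.473
outer loop
vertex -1.321 1.2 -1.941
vertex -0.848 1.805 -2.081
vertex -1.532 1.665 -2.824
endloop
endfacet

endsolid
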